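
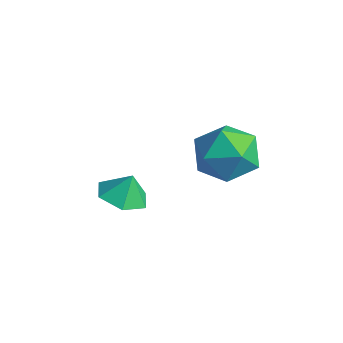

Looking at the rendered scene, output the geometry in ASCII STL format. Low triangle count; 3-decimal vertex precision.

solid 
facet normal -0.194 0.485 0.853
outer loop
vertex 3.872 4.27 3.081
vertex 2.685 4.025 2.95
vertex 3.404 3.248 3.556
endloop
endfacet
facet normal 0.457 0.194 0.868
outer loop
vertex 3.872 4.27 3.081
vertex 3.404 3.248 3.556
vertex 4.486 3.219 2.993
endloop
endfacet
facet normal 0.830 0.458 0.319
outer loop
vertex 3.872 4.27 3.081
vertex 4.486 3.219 2.993
vertex 4.435 3.977 2.039
endloop
endfacet
facet normal 0.409 0.912 -0.035
outer loop
vertex 3.872 4.27 3.081
vertex 4.435 3.977 2.039
vertex 3.322 4.475 2.012
endloop
endfacet
facet normal -0.224 0.929 0.294
outer loop
vertex 3.872 4.27 3.081
vertex 3.322 4.475 2.012
vertex 2.685 4.025 2.95
endloop
endfacet
facet normal 0.387 -0.509 0.769
outer loop
vertex 4.486 3.219 2.993
vertex 3.404 3.248 3.556
vertex 3.678 2.325 2.808
endloop
endfacet
facet normal -0.668 -0.038 0.744
outer loop
vertex 3.404 3.248 3.556
vertex 2.685 4.025 2.95
vertex 2.565 2.823 2.781
endloop
endfacet
facet normal -0.716 0.680 -0.160
outer loop
vertex 2.685 4.025 2.95
vertex 3.322 4.475 2.012
vertex 2.514 3.581 1.827
endloop
endfacet
facet normal 0.309 0.652 -0.692
outer loop
vertex 3.322 4.475 2.012
vertex 4.435 3.977 2.039
vertex 3.596 3.552 1.264
endloop
endfacet
facet normal 0.990 -0.082 -0.118
outer loop
vertex 4.435 3.977 2.039
vertex 4.486 3.219 2.993
vertex 4.315 2.775 1.87
endloop
endfacet
facet normal -0.409 -0.912 0.035
outer loop
vertex 3.128 2.53 1.739
vertex 3.678 2.325 2.808
vertex 2.565 2.823 2.781
endloop
endfacet
facet normal -0.830 -0.458 -0.319
outer loop
vertex 3.128 2.53 1.739
vertex 2.565 2.823 2.781
vertex 2.514 3.581 1.827
endloop
endfacet
facet normal -0.457 -0.194 -0.868
outer loop
vertex 3.128 2.53 1.739
vertex 2.514 3.581 1.827
vertex 3.596 3.552 1.264
endloop
endfacet
facet normal 0.194 -0.485 -0.853
outer loop
vertex 3.128 2.53 1.739
vertex 3.596 3.552 1.264
vertex 4.315 2.775 1.87
endloop
endfacet
facet normal 0.224 -0.929 -0.294
outer loop
vertex 3.128 2.53 1.739
vertex 4.315 2.775 1.87
vertex 3.678 2.325 2.808
endloop
endfacet
facet normal -0.309 -0.652 0.692
outer loop
vertex 2.565 2.823 2.781
vertex 3.678 2.325 2.808
vertex 3.404 3.248 3.556
endloop
endfacet
facet normal -0.990 0.082 0.118
outer loop
vertex 2.514 3.581 1.827
vertex 2.565 2.823 2.781
vertex 2.685 4.025 2.95
endloop
endfacet
facet normal -0.387 0.509 -0.769
outer loop
vertex 3.596 3.552 1.264
vertex 2.514 3.581 1.827
vertex 3.322 4.475 2.012
endloop
endfacet
facet normal 0.668 0.038 -0.744
outer loop
vertex 4.315 2.775 1.87
vertex 3.596 3.552 1.264
vertex 4.435 3.977 2.039
endloop
endfacet
facet normal 0.716 -0.680 0.160
outer loop
vertex 3.678 2.325 2.808
vertex 4.315 2.775 1.87
vertex 4.486 3.219 2.993
endloop
endfacet
facet normal -0.145 -0.326 -0.934
outer loop
vertex 0.752 2.201 -1.733
vertex -0.115 1.85 -1.476
vertex -0.038 2.759 -1.805
endloop
endfacet
facet normal 0.528 0.788 0.315
outer loop
vertex 0.752 2.201 -1.733
vertex -0.038 2.759 -1.805
vertex 0.035 2.19 -0.504
endloop
endfacet
facet normal -0.145 -0.326 -0.934
outer loop
vertex -0.038 2.759 -1.805
vertex -0.115 1.85 -1.476
vertex -0.905 2.409 -1.548
endloop
endfacet
facet normal -0.239 0.885 0.400
outer loop
vertex -0.038 2.759 -1.805
vertex -0.905 2.409 -1.548
vertex 0.035 2.19 -0.504
endloop
endfacet
facet normal -0.145 -0.326 -0.934
outer loop
vertex -0.905 2.409 -1.548
vertex -0.115 1.85 -1.476
vertex -0.983 1.5 -1.219
endloop
endfacet
facet normal -0.676 0.301 0.672
outer loop
vertex -0.905 2.409 -1.548
vertex -0.983 1.5 -1.219
vertex 0.035 2.19 -0.504
endloop
endfacet
facet normal -0.145 -0.327 -0.934
outer loop
vertex -0.983 1.5 -1.219
vertex -0.115 1.85 -1.476
vertex -0.193 0.941 -1.146
endloop
endfacet
facet normal -0.347 -0.378 0.858
outer loop
vertex -0.983 1.5 -1.219
vertex -0.193 0.941 -1.146
vertex 0.035 2.19 -0.504
endloop
endfacet
facet normal -0.145 -0.327 -0.934
outer loop
vertex -0.193 0.941 -1.146
vertex -0.115 1.85 -1.476
vertex 0.674 1.292 -1.403
endloop
endfacet
facet normal 0.421 -0.474 0.773
outer loop
vertex -0.193 0.941 -1.146
vertex 0.674 1.292 -1.403
vertex 0.035 2.19 -0.504
endloop
endfacet
facet normal -0.145 -0.327 -0.934
outer loop
vertex 0.674 1.292 -1.403
vertex -0.115 1.85 -1.476
vertex 0.752 2.201 -1.733
endloop
endfacet
facet normal 0.858 0.108 0.502
outer loop
vertex 0.674 1.292 -1.403
vertex 0.752 2.201 -1.733
vertex 0.035 2.19 -0.504
endloop
endfacet

endsolid


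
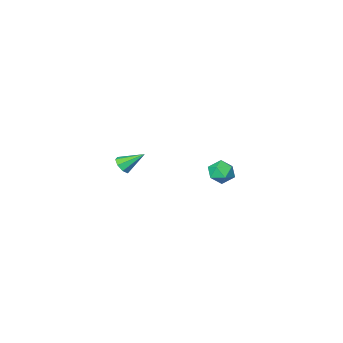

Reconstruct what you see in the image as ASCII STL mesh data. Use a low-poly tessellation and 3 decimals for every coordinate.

solid 
facet normal -0.282 0.949 0.141
outer loop
vertex -3.207 -3.028 -2.077
vertex -3.044 -3.092 -1.319
vertex -2.495 -2.855 -1.816
endloop
endfacet
facet normal -0.019 0.856 -0.516
outer loop
vertex -3.207 -3.028 -2.077
vertex -2.495 -2.855 -1.816
vertex -2.58 -3.256 -2.478
endloop
endfacet
facet normal -0.409 0.355 -0.841
outer loop
vertex -3.207 -3.028 -2.077
vertex -2.58 -3.256 -2.478
vertex -3.183 -3.74 -2.389
endloop
endfacet
facet normal -0.912 0.138 -0.385
outer loop
vertex -3.207 -3.028 -2.077
vertex -3.183 -3.74 -2.389
vertex -3.47 -3.639 -1.673
endloop
endfacet
facet normal -0.834 0.506 0.222
outer loop
vertex -3.207 -3.028 -2.077
vertex -3.47 -3.639 -1.673
vertex -3.044 -3.092 -1.319
endloop
endfacet
facet normal 0.649 0.611 -0.453
outer loop
vertex -2.58 -3.256 -2.478
vertex -2.495 -2.855 -1.816
vertex -2.03 -3.461 -1.967
endloop
endfacet
facet normal 0.223 0.761 0.610
outer loop
vertex -2.495 -2.855 -1.816
vertex -3.044 -3.092 -1.319
vertex -2.317 -3.36 -1.251
endloop
endfacet
facet normal -0.671 0.044 0.740
outer loop
vertex -3.044 -3.092 -1.319
vertex -3.47 -3.639 -1.673
vertex -2.92 -3.844 -1.162
endloop
endfacet
facet normal -0.798 -0.552 -0.242
outer loop
vertex -3.47 -3.639 -1.673
vertex -3.183 -3.74 -2.389
vertex -3.005 -4.245 -1.824
endloop
endfacet
facet normal 0.017 -0.202 -0.979
outer loop
vertex -3.183 -3.74 -2.389
vertex -2.58 -3.256 -2.478
vertex -2.456 -4.008 -2.321
endloop
endfacet
facet normal 0.912 -0.138 0.385
outer loop
vertex -2.293 -4.072 -1.563
vertex -2.03 -3.461 -1.967
vertex -2.317 -3.36 -1.251
endloop
endfacet
facet normal 0.409 -0.355 0.841
outer loop
vertex -2.293 -4.072 -1.563
vertex -2.317 -3.36 -1.251
vertex -2.92 -3.844 -1.162
endloop
endfacet
facet normal 0.019 -0.856 0.516
outer loop
vertex -2.293 -4.072 -1.563
vertex -2.92 -3.844 -1.162
vertex -3.005 -4.245 -1.824
endloop
endfacet
facet normal 0.282 -0.949 -0.141
outer loop
vertex -2.293 -4.072 -1.563
vertex -3.005 -4.245 -1.824
vertex -2.456 -4.008 -2.321
endloop
endfacet
facet normal 0.834 -0.506 -0.222
outer loop
vertex -2.293 -4.072 -1.563
vertex -2.456 -4.008 -2.321
vertex -2.03 -3.461 -1.967
endloop
endfacet
facet normal 0.798 0.552 0.242
outer loop
vertex -2.317 -3.36 -1.251
vertex -2.03 -3.461 -1.967
vertex -2.495 -2.855 -1.816
endloop
endfacet
facet normal -0.017 0.202 0.979
outer loop
vertex -2.92 -3.844 -1.162
vertex -2.317 -3.36 -1.251
vertex -3.044 -3.092 -1.319
endloop
endfacet
facet normal -0.649 -0.611 0.453
outer loop
vertex -3.005 -4.245 -1.824
vertex -2.92 -3.844 -1.162
vertex -3.47 -3.639 -1.673
endloop
endfacet
facet normal -0.223 -0.761 -0.610
outer loop
vertex -2.456 -4.008 -2.321
vertex -3.005 -4.245 -1.824
vertex -3.183 -3.74 -2.389
endloop
endfacet
facet normal 0.671 -0.044 -0.740
outer loop
vertex -2.03 -3.461 -1.967
vertex -2.456 -4.008 -2.321
vertex -2.58 -3.256 -2.478
endloop
endfacet
facet normal 0.625 -0.491 -0.606
outer loop
vertex 4.422 -1.132 1.638
vertex 4.143 -1.587 1.719
vertex 4.117 -1.181 1.363
endloop
endfacet
facet normal 0.012 0.982 -0.188
outer loop
vertex 4.422 -1.132 1.638
vertex 4.117 -1.181 1.363
vertex 3.337 -0.953 2.501
endloop
endfacet
facet normal 0.625 -0.492 -0.606
outer loop
vertex 4.117 -1.181 1.363
vertex 4.143 -1.587 1.719
vertex 3.827 -1.468 1.297
endloop
endfacet
facet normal -0.545 0.667 -0.507
outer loop
vertex 4.117 -1.181 1.363
vertex 3.827 -1.468 1.297
vertex 3.337 -0.953 2.501
endloop
endfacet
facet normal 0.624 -0.492 -0.606
outer loop
vertex 3.827 -1.468 1.297
vertex 4.143 -1.587 1.719
vertex 3.722 -1.824 1.478
endloop
endfacet
facet normal -0.914 0.066 -0.400
outer loop
vertex 3.827 -1.468 1.297
vertex 3.722 -1.824 1.478
vertex 3.337 -0.953 2.501
endloop
endfacet
facet normal 0.624 -0.490 -0.609
outer loop
vertex 3.722 -1.824 1.478
vertex 4.143 -1.587 1.719
vertex 3.864 -2.042 1.799
endloop
endfacet
facet normal -0.880 -0.471 0.070
outer loop
vertex 3.722 -1.824 1.478
vertex 3.864 -2.042 1.799
vertex 3.337 -0.953 2.501
endloop
endfacet
facet normal 0.626 -0.490 -0.607
outer loop
vertex 3.864 -2.042 1.799
vertex 4.143 -1.587 1.719
vertex 4.169 -1.993 2.074
endloop
endfacet
facet normal -0.463 -0.628 0.626
outer loop
vertex 3.864 -2.042 1.799
vertex 4.169 -1.993 2.074
vertex 3.337 -0.953 2.501
endloop
endfacet
facet normal 0.624 -0.491 -0.607
outer loop
vertex 4.169 -1.993 2.074
vertex 4.143 -1.587 1.719
vertex 4.459 -1.706 2.14
endloop
endfacet
facet normal 0.094 -0.313 0.945
outer loop
vertex 4.169 -1.993 2.074
vertex 4.459 -1.706 2.14
vertex 3.337 -0.953 2.501
endloop
endfacet
facet normal 0.625 -0.490 -0.608
outer loop
vertex 4.459 -1.706 2.14
vertex 4.143 -1.587 1.719
vertex 4.564 -1.349 1.96
endloop
endfacet
facet normal 0.462 0.287 0.839
outer loop
vertex 4.459 -1.706 2.14
vertex 4.564 -1.349 1.96
vertex 3.337 -0.953 2.501
endloop
endfacet
facet normal 0.625 -0.491 -0.607
outer loop
vertex 4.564 -1.349 1.96
vertex 4.143 -1.587 1.719
vertex 4.422 -1.132 1.638
endloop
endfacet
facet normal 0.428 0.826 0.367
outer loop
vertex 4.564 -1.349 1.96
vertex 4.422 -1.132 1.638
vertex 3.337 -0.953 2.501
endloop
endfacet

endsolid


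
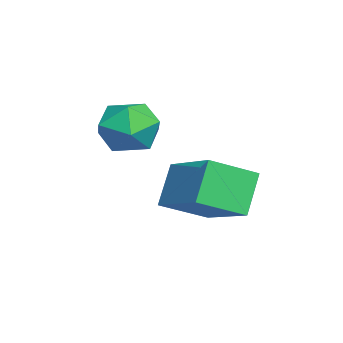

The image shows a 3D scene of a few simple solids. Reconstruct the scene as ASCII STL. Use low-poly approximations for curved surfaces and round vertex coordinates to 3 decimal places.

solid 
facet normal -0.531 0.195 0.825
outer loop
vertex 2.146 -0.228 3.02
vertex 1.758 0.721 2.546
vertex 0.914 -1.033 2.417
endloop
endfacet
facet normal 0.344 -0.840 0.419
outer loop
vertex 1.482 -1.241 1.534
vertex 2.146 -0.228 3.02
vertex 0.914 -1.033 2.417
endloop
endfacet
facet normal -0.531 0.195 0.825
outer loop
vertex 0.914 -1.033 2.417
vertex 1.758 0.721 2.546
vertex 0.526 -0.083 1.943
endloop
endfacet
facet normal -0.775 -0.506 -0.379
outer loop
vertex 0.526 -0.083 1.943
vertex 1.482 -1.241 1.534
vertex 0.914 -1.033 2.417
endloop
endfacet
facet normal 0.775 0.506 0.379
outer loop
vertex 2.146 -0.228 3.02
vertex 2.326 0.513 1.663
vertex 1.758 0.721 2.546
endloop
endfacet
facet normal 0.343 -0.840 0.420
outer loop
vertex 2.714 -0.437 2.137
vertex 2.146 -0.228 3.02
vertex 1.482 -1.241 1.534
endloop
endfacet
facet normal 0.775 0.506 0.379
outer loop
vertex 2.714 -0.437 2.137
vertex 2.326 0.513 1.663
vertex 2.146 -0.228 3.02
endloop
endfacet
facet normal -0.343 0.841 -0.419
outer loop
vertex 1.758 0.721 2.546
vertex 2.326 0.513 1.663
vertex 0.526 -0.083 1.943
endloop
endfacet
facet normal -0.775 -0.506 -0.379
outer loop
vertex 1.094 -0.292 1.06
vertex 1.482 -1.241 1.534
vertex 0.526 -0.083 1.943
endloop
endfacet
facet normal -0.343 0.840 -0.420
outer loop
vertex 0.526 -0.083 1.943
vertex 2.326 0.513 1.663
vertex 1.094 -0.292 1.06
endloop
endfacet
facet normal 0.531 -0.195 -0.825
outer loop
vertex 1.094 -0.292 1.06
vertex 2.714 -0.437 2.137
vertex 1.482 -1.241 1.534
endloop
endfacet
facet normal 0.531 -0.195 -0.825
outer loop
vertex 2.326 0.513 1.663
vertex 2.714 -0.437 2.137
vertex 1.094 -0.292 1.06
endloop
endfacet
facet normal 0.060 0.555 0.830
outer loop
vertex 0.641 -1.266 3.471
vertex 0.035 -1.608 3.743
vertex 0.714 -1.886 3.88
endloop
endfacet
facet normal 0.706 0.446 0.550
outer loop
vertex 0.641 -1.266 3.471
vertex 0.714 -1.886 3.88
vertex 1.131 -1.792 3.268
endloop
endfacet
facet normal 0.703 0.701 -0.119
outer loop
vertex 0.641 -1.266 3.471
vertex 1.131 -1.792 3.268
vertex 0.709 -1.456 2.752
endloop
endfacet
facet normal 0.054 0.967 -0.250
outer loop
vertex 0.641 -1.266 3.471
vertex 0.709 -1.456 2.752
vertex 0.032 -1.342 3.045
endloop
endfacet
facet normal -0.344 0.877 0.336
outer loop
vertex 0.641 -1.266 3.471
vertex 0.032 -1.342 3.045
vertex 0.035 -1.608 3.743
endloop
endfacet
facet normal 0.816 -0.257 0.517
outer loop
vertex 1.131 -1.792 3.268
vertex 0.714 -1.886 3.88
vertex 0.828 -2.458 3.415
endloop
endfacet
facet normal -0.229 -0.082 0.970
outer loop
vertex 0.714 -1.886 3.88
vertex 0.035 -1.608 3.743
vertex 0.151 -2.344 3.708
endloop
endfacet
facet normal -0.882 0.439 0.171
outer loop
vertex 0.035 -1.608 3.743
vertex 0.032 -1.342 3.045
vertex -0.271 -2.008 3.192
endloop
endfacet
facet normal -0.238 0.584 -0.776
outer loop
vertex 0.032 -1.342 3.045
vertex 0.709 -1.456 2.752
vertex 0.146 -1.914 2.58
endloop
endfacet
facet normal 0.812 0.155 -0.563
outer loop
vertex 0.709 -1.456 2.752
vertex 1.131 -1.792 3.268
vertex 0.825 -2.192 2.717
endloop
endfacet
facet normal -0.054 -0.967 0.250
outer loop
vertex 0.219 -2.534 2.989
vertex 0.828 -2.458 3.415
vertex 0.151 -2.344 3.708
endloop
endfacet
facet normal -0.703 -0.701 0.119
outer loop
vertex 0.219 -2.534 2.989
vertex 0.151 -2.344 3.708
vertex -0.271 -2.008 3.192
endloop
endfacet
facet normal -0.706 -0.446 -0.550
outer loop
vertex 0.219 -2.534 2.989
vertex -0.271 -2.008 3.192
vertex 0.146 -1.914 2.58
endloop
endfacet
facet normal -0.060 -0.555 -0.830
outer loop
vertex 0.219 -2.534 2.989
vertex 0.146 -1.914 2.58
vertex 0.825 -2.192 2.717
endloop
endfacet
facet normal 0.344 -0.877 -0.336
outer loop
vertex 0.219 -2.534 2.989
vertex 0.825 -2.192 2.717
vertex 0.828 -2.458 3.415
endloop
endfacet
facet normal 0.238 -0.584 0.776
outer loop
vertex 0.151 -2.344 3.708
vertex 0.828 -2.458 3.415
vertex 0.714 -1.886 3.88
endloop
endfacet
facet normal -0.812 -0.155 0.563
outer loop
vertex -0.271 -2.008 3.192
vertex 0.151 -2.344 3.708
vertex 0.035 -1.608 3.743
endloop
endfacet
facet normal -0.816 0.257 -0.517
outer loop
vertex 0.146 -1.914 2.58
vertex -0.271 -2.008 3.192
vertex 0.032 -1.342 3.045
endloop
endfacet
facet normal 0.229 0.082 -0.970
outer loop
vertex 0.825 -2.192 2.717
vertex 0.146 -1.914 2.58
vertex 0.709 -1.456 2.752
endloop
endfacet
facet normal 0.882 -0.439 -0.171
outer loop
vertex 0.828 -2.458 3.415
vertex 0.825 -2.192 2.717
vertex 1.131 -1.792 3.268
endloop
endfacet

endsolid


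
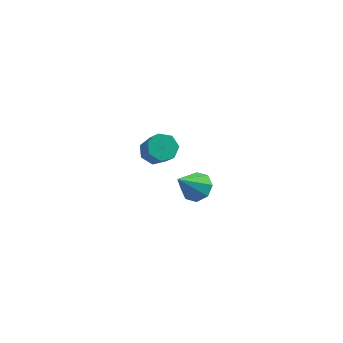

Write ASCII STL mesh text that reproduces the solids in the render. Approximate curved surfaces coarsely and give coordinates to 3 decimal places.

solid 
facet normal 0.374 0.548 -0.748
outer loop
vertex -0.933 1.248 -1.345
vertex -1.264 0.879 -1.781
vertex -1.394 1.43 -1.442
endloop
endfacet
facet normal 0.003 0.477 0.879
outer loop
vertex -0.933 1.248 -1.345
vertex -1.394 1.43 -1.442
vertex -1.796 0.101 -0.719
endloop
endfacet
facet normal 0.375 0.548 -0.747
outer loop
vertex -1.394 1.43 -1.442
vertex -1.264 0.879 -1.781
vertex -1.779 1.29 -1.738
endloop
endfacet
facet normal -0.633 0.509 0.583
outer loop
vertex -1.394 1.43 -1.442
vertex -1.779 1.29 -1.738
vertex -1.796 0.101 -0.719
endloop
endfacet
facet normal 0.375 0.548 -0.748
outer loop
vertex -1.779 1.29 -1.738
vertex -1.264 0.879 -1.781
vertex -1.862 0.909 -2.059
endloop
endfacet
facet normal -0.986 0.115 0.118
outer loop
vertex -1.779 1.29 -1.738
vertex -1.862 0.909 -2.059
vertex -1.796 0.101 -0.719
endloop
endfacet
facet normal 0.375 0.547 -0.748
outer loop
vertex -1.862 0.909 -2.059
vertex -1.264 0.879 -1.781
vertex -1.595 0.51 -2.217
endloop
endfacet
facet normal -0.848 -0.471 -0.242
outer loop
vertex -1.862 0.909 -2.059
vertex -1.595 0.51 -2.217
vertex -1.796 0.101 -0.719
endloop
endfacet
facet normal 0.374 0.548 -0.748
outer loop
vertex -1.595 0.51 -2.217
vertex -1.264 0.879 -1.781
vertex -1.134 0.328 -2.12
endloop
endfacet
facet normal -0.298 -0.910 -0.288
outer loop
vertex -1.595 0.51 -2.217
vertex -1.134 0.328 -2.12
vertex -1.796 0.101 -0.719
endloop
endfacet
facet normal 0.374 0.548 -0.748
outer loop
vertex -1.134 0.328 -2.12
vertex -1.264 0.879 -1.781
vertex -0.749 0.469 -1.824
endloop
endfacet
facet normal 0.339 -0.941 0.008
outer loop
vertex -1.134 0.328 -2.12
vertex -0.749 0.469 -1.824
vertex -1.796 0.101 -0.719
endloop
endfacet
facet normal 0.374 0.548 -0.748
outer loop
vertex -0.749 0.469 -1.824
vertex -1.264 0.879 -1.781
vertex -0.666 0.85 -1.503
endloop
endfacet
facet normal 0.691 -0.548 0.472
outer loop
vertex -0.749 0.469 -1.824
vertex -0.666 0.85 -1.503
vertex -1.796 0.101 -0.719
endloop
endfacet
facet normal 0.374 0.548 -0.748
outer loop
vertex -0.666 0.85 -1.503
vertex -1.264 0.879 -1.781
vertex -0.933 1.248 -1.345
endloop
endfacet
facet normal 0.552 0.039 0.833
outer loop
vertex -0.666 0.85 -1.503
vertex -0.933 1.248 -1.345
vertex -1.796 0.101 -0.719
endloop
endfacet
facet normal -0.409 0.527 -0.745
outer loop
vertex -1.629 -1.499 2.427
vertex -2.127 -1.761 2.515
vertex -1.932 -1.279 2.749
endloop
endfacet
facet normal 0.675 0.724 0.141
outer loop
vertex -1.629 -1.499 2.427
vertex -1.932 -1.279 2.749
vertex -1.195 -2.057 3.216
endloop
endfacet
facet normal 0.675 0.724 0.142
outer loop
vertex -1.195 -2.057 3.216
vertex -1.932 -1.279 2.749
vertex -1.498 -1.838 3.539
endloop
endfacet
facet normal 0.411 -0.528 0.743
outer loop
vertex -1.195 -2.057 3.216
vertex -1.498 -1.838 3.539
vertex -1.693 -2.319 3.305
endloop
endfacet
facet normal -0.410 0.527 -0.744
outer loop
vertex -1.932 -1.279 2.749
vertex -2.127 -1.761 2.515
vertex -2.383 -1.422 2.896
endloop
endfacet
facet normal -0.059 0.799 0.598
outer loop
vertex -1.932 -1.279 2.749
vertex -2.383 -1.422 2.896
vertex -1.498 -1.838 3.539
endloop
endfacet
facet normal -0.059 0.799 0.599
outer loop
vertex -1.498 -1.838 3.539
vertex -2.383 -1.422 2.896
vertex -1.949 -1.981 3.685
endloop
endfacet
facet normal 0.408 -0.528 0.745
outer loop
vertex -1.498 -1.838 3.539
vertex -1.949 -1.981 3.685
vertex -1.693 -2.319 3.305
endloop
endfacet
facet normal -0.410 0.527 -0.744
outer loop
vertex -2.383 -1.422 2.896
vertex -2.127 -1.761 2.515
vertex -2.64 -1.82 2.756
endloop
endfacet
facet normal -0.749 0.271 0.604
outer loop
vertex -2.383 -1.422 2.896
vertex -2.64 -1.82 2.756
vertex -1.949 -1.981 3.685
endloop
endfacet
facet normal -0.749 0.271 0.604
outer loop
vertex -1.949 -1.981 3.685
vertex -2.64 -1.82 2.756
vertex -2.206 -2.379 3.545
endloop
endfacet
facet normal 0.410 -0.527 0.745
outer loop
vertex -1.949 -1.981 3.685
vertex -2.206 -2.379 3.545
vertex -1.693 -2.319 3.305
endloop
endfacet
facet normal -0.410 0.528 -0.744
outer loop
vertex -2.64 -1.82 2.756
vertex -2.127 -1.761 2.515
vertex -2.512 -2.173 2.435
endloop
endfacet
facet normal -0.875 -0.459 0.156
outer loop
vertex -2.64 -1.82 2.756
vertex -2.512 -2.173 2.435
vertex -2.206 -2.379 3.545
endloop
endfacet
facet normal -0.875 -0.459 0.156
outer loop
vertex -2.206 -2.379 3.545
vertex -2.512 -2.173 2.435
vertex -2.078 -2.732 3.224
endloop
endfacet
facet normal 0.410 -0.528 0.744
outer loop
vertex -2.206 -2.379 3.545
vertex -2.078 -2.732 3.224
vertex -1.693 -2.319 3.305
endloop
endfacet
facet normal -0.410 0.527 -0.744
outer loop
vertex -2.512 -2.173 2.435
vertex -2.127 -1.761 2.515
vertex -2.093 -2.216 2.174
endloop
endfacet
facet normal -0.342 -0.845 -0.410
outer loop
vertex -2.512 -2.173 2.435
vertex -2.093 -2.216 2.174
vertex -2.078 -2.732 3.224
endloop
endfacet
facet normal -0.342 -0.845 -0.411
outer loop
vertex -2.078 -2.732 3.224
vertex -2.093 -2.216 2.174
vertex -1.659 -2.775 2.964
endloop
endfacet
facet normal 0.408 -0.527 0.745
outer loop
vertex -2.078 -2.732 3.224
vertex -1.659 -2.775 2.964
vertex -1.693 -2.319 3.305
endloop
endfacet
facet normal -0.408 0.528 -0.745
outer loop
vertex -2.093 -2.216 2.174
vertex -2.127 -1.761 2.515
vertex -1.7 -1.916 2.171
endloop
endfacet
facet normal 0.449 -0.595 -0.667
outer loop
vertex -2.093 -2.216 2.174
vertex -1.7 -1.916 2.171
vertex -1.659 -2.775 2.964
endloop
endfacet
facet normal 0.447 -0.595 -0.668
outer loop
vertex -1.659 -2.775 2.964
vertex -1.7 -1.916 2.171
vertex -1.266 -2.475 2.96
endloop
endfacet
facet normal 0.410 -0.527 0.745
outer loop
vertex -1.659 -2.775 2.964
vertex -1.266 -2.475 2.96
vertex -1.693 -2.319 3.305
endloop
endfacet
facet normal -0.409 0.527 -0.745
outer loop
vertex -1.7 -1.916 2.171
vertex -2.127 -1.761 2.515
vertex -1.629 -1.499 2.427
endloop
endfacet
facet normal 0.901 0.105 -0.421
outer loop
vertex -1.7 -1.916 2.171
vertex -1.629 -1.499 2.427
vertex -1.266 -2.475 2.96
endloop
endfacet
facet normal 0.901 0.105 -0.421
outer loop
vertex -1.266 -2.475 2.96
vertex -1.629 -1.499 2.427
vertex -1.195 -2.057 3.216
endloop
endfacet
facet normal 0.410 -0.526 0.745
outer loop
vertex -1.266 -2.475 2.96
vertex -1.195 -2.057 3.216
vertex -1.693 -2.319 3.305
endloop
endfacet

endsolid


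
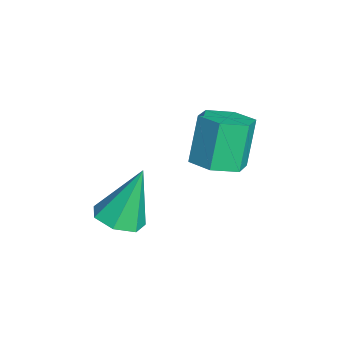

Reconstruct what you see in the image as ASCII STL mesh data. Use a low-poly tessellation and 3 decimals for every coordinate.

solid 
facet normal 0.353 -0.186 -0.917
outer loop
vertex -1.204 0.498 2.59
vertex -1.932 0.778 2.253
vertex -1.291 1.32 2.39
endloop
endfacet
facet normal 0.930 0.177 0.322
outer loop
vertex -1.204 0.498 2.59
vertex -1.291 1.32 2.39
vertex -1.779 0.802 4.085
endloop
endfacet
facet normal 0.930 0.179 0.322
outer loop
vertex -1.779 0.802 4.085
vertex -1.291 1.32 2.39
vertex -1.867 1.623 3.884
endloop
endfacet
facet normal -0.353 0.187 0.917
outer loop
vertex -1.779 0.802 4.085
vertex -1.867 1.623 3.884
vertex -2.508 1.082 3.747
endloop
endfacet
facet normal 0.353 -0.186 -0.917
outer loop
vertex -1.291 1.32 2.39
vertex -1.932 0.778 2.253
vertex -2.02 1.6 2.052
endloop
endfacet
facet normal 0.376 0.926 -0.043
outer loop
vertex -1.291 1.32 2.39
vertex -2.02 1.6 2.052
vertex -1.867 1.623 3.884
endloop
endfacet
facet normal 0.376 0.926 -0.043
outer loop
vertex -1.867 1.623 3.884
vertex -2.02 1.6 2.052
vertex -2.595 1.903 3.547
endloop
endfacet
facet normal -0.353 0.186 0.917
outer loop
vertex -1.867 1.623 3.884
vertex -2.595 1.903 3.547
vertex -2.508 1.082 3.747
endloop
endfacet
facet normal 0.353 -0.186 -0.917
outer loop
vertex -2.02 1.6 2.052
vertex -1.932 0.778 2.253
vertex -2.661 1.058 1.915
endloop
endfacet
facet normal -0.554 0.748 -0.365
outer loop
vertex -2.02 1.6 2.052
vertex -2.661 1.058 1.915
vertex -2.595 1.903 3.547
endloop
endfacet
facet normal -0.554 0.748 -0.365
outer loop
vertex -2.595 1.903 3.547
vertex -2.661 1.058 1.915
vertex -3.236 1.362 3.41
endloop
endfacet
facet normal -0.353 0.186 0.917
outer loop
vertex -2.595 1.903 3.547
vertex -3.236 1.362 3.41
vertex -2.508 1.082 3.747
endloop
endfacet
facet normal 0.353 -0.187 -0.917
outer loop
vertex -2.661 1.058 1.915
vertex -1.932 0.778 2.253
vertex -2.573 0.237 2.116
endloop
endfacet
facet normal -0.930 -0.178 -0.321
outer loop
vertex -2.661 1.058 1.915
vertex -2.573 0.237 2.116
vertex -3.236 1.362 3.41
endloop
endfacet
facet normal -0.930 -0.177 -0.323
outer loop
vertex -3.236 1.362 3.41
vertex -2.573 0.237 2.116
vertex -3.149 0.54 3.61
endloop
endfacet
facet normal -0.353 0.186 0.917
outer loop
vertex -3.236 1.362 3.41
vertex -3.149 0.54 3.61
vertex -2.508 1.082 3.747
endloop
endfacet
facet normal 0.353 -0.186 -0.917
outer loop
vertex -2.573 0.237 2.116
vertex -1.932 0.778 2.253
vertex -1.845 -0.043 2.453
endloop
endfacet
facet normal -0.376 -0.926 0.043
outer loop
vertex -2.573 0.237 2.116
vertex -1.845 -0.043 2.453
vertex -3.149 0.54 3.61
endloop
endfacet
facet normal -0.376 -0.926 0.043
outer loop
vertex -3.149 0.54 3.61
vertex -1.845 -0.043 2.453
vertex -2.42 0.26 3.948
endloop
endfacet
facet normal -0.353 0.186 0.917
outer loop
vertex -3.149 0.54 3.61
vertex -2.42 0.26 3.948
vertex -2.508 1.082 3.747
endloop
endfacet
facet normal 0.353 -0.186 -0.917
outer loop
vertex -1.845 -0.043 2.453
vertex -1.932 0.778 2.253
vertex -1.204 0.498 2.59
endloop
endfacet
facet normal 0.554 -0.749 0.365
outer loop
vertex -1.845 -0.043 2.453
vertex -1.204 0.498 2.59
vertex -2.42 0.26 3.948
endloop
endfacet
facet normal 0.554 -0.748 0.365
outer loop
vertex -2.42 0.26 3.948
vertex -1.204 0.498 2.59
vertex -1.779 0.802 4.085
endloop
endfacet
facet normal -0.353 0.186 0.917
outer loop
vertex -2.42 0.26 3.948
vertex -1.779 0.802 4.085
vertex -2.508 1.082 3.747
endloop
endfacet
facet normal 0.147 -0.366 -0.919
outer loop
vertex 0.069 -2.215 1.317
vertex -0.678 -2.041 1.128
vertex -0.033 -1.591 1.052
endloop
endfacet
facet normal 0.865 0.309 0.395
outer loop
vertex 0.069 -2.215 1.317
vertex -0.033 -1.591 1.052
vertex -0.962 -1.339 2.892
endloop
endfacet
facet normal 0.147 -0.366 -0.919
outer loop
vertex -0.033 -1.591 1.052
vertex -0.678 -2.041 1.128
vertex -0.621 -1.306 0.844
endloop
endfacet
facet normal 0.411 0.908 0.083
outer loop
vertex -0.033 -1.591 1.052
vertex -0.621 -1.306 0.844
vertex -0.962 -1.339 2.892
endloop
endfacet
facet normal 0.147 -0.366 -0.919
outer loop
vertex -0.621 -1.306 0.844
vertex -0.678 -2.041 1.128
vertex -1.252 -1.575 0.85
endloop
endfacet
facet normal -0.392 0.919 -0.050
outer loop
vertex -0.621 -1.306 0.844
vertex -1.252 -1.575 0.85
vertex -0.962 -1.339 2.892
endloop
endfacet
facet normal 0.148 -0.366 -0.919
outer loop
vertex -1.252 -1.575 0.85
vertex -0.678 -2.041 1.128
vertex -1.45 -2.195 1.065
endloop
endfacet
facet normal -0.938 0.333 0.095
outer loop
vertex -1.252 -1.575 0.85
vertex -1.45 -2.195 1.065
vertex -0.962 -1.339 2.892
endloop
endfacet
facet normal 0.148 -0.365 -0.919
outer loop
vertex -1.45 -2.195 1.065
vertex -0.678 -2.041 1.128
vertex -1.067 -2.699 1.327
endloop
endfacet
facet normal -0.816 -0.408 0.409
outer loop
vertex -1.45 -2.195 1.065
vertex -1.067 -2.699 1.327
vertex -0.962 -1.339 2.892
endloop
endfacet
facet normal 0.149 -0.366 -0.919
outer loop
vertex -1.067 -2.699 1.327
vertex -0.678 -2.041 1.128
vertex -0.391 -2.708 1.44
endloop
endfacet
facet normal -0.120 -0.745 0.656
outer loop
vertex -1.067 -2.699 1.327
vertex -0.391 -2.708 1.44
vertex -0.962 -1.339 2.892
endloop
endfacet
facet normal 0.147 -0.366 -0.919
outer loop
vertex -0.391 -2.708 1.44
vertex -0.678 -2.041 1.128
vertex 0.069 -2.215 1.317
endloop
endfacet
facet normal 0.630 -0.426 0.649
outer loop
vertex -0.391 -2.708 1.44
vertex 0.069 -2.215 1.317
vertex -0.962 -1.339 2.892
endloop
endfacet

endsolid


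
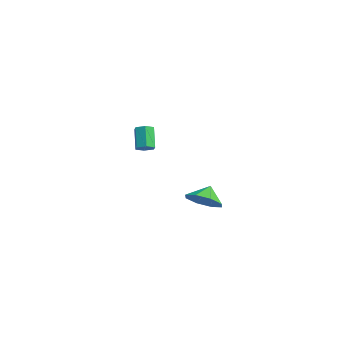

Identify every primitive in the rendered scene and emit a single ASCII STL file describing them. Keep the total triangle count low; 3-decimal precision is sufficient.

solid 
facet normal 0.530 -0.133 -0.838
outer loop
vertex -2.246 -2.213 1.053
vertex -2.59 -2.67 0.908
vertex -2.733 -2.126 0.731
endloop
endfacet
facet normal 0.196 0.980 -0.032
outer loop
vertex -2.246 -2.213 1.053
vertex -2.733 -2.126 0.731
vertex -3.047 -2.012 2.317
endloop
endfacet
facet normal 0.194 0.980 -0.032
outer loop
vertex -3.047 -2.012 2.317
vertex -2.733 -2.126 0.731
vertex -3.534 -1.926 1.995
endloop
endfacet
facet normal -0.530 0.132 0.837
outer loop
vertex -3.047 -2.012 2.317
vertex -3.534 -1.926 1.995
vertex -3.39 -2.47 2.172
endloop
endfacet
facet normal 0.531 -0.133 -0.837
outer loop
vertex -2.733 -2.126 0.731
vertex -2.59 -2.67 0.908
vertex -3.076 -2.584 0.586
endloop
endfacet
facet normal -0.617 0.617 -0.489
outer loop
vertex -2.733 -2.126 0.731
vertex -3.076 -2.584 0.586
vertex -3.534 -1.926 1.995
endloop
endfacet
facet normal -0.616 0.618 -0.489
outer loop
vertex -3.534 -1.926 1.995
vertex -3.076 -2.584 0.586
vertex -3.877 -2.383 1.85
endloop
endfacet
facet normal -0.530 0.132 0.838
outer loop
vertex -3.534 -1.926 1.995
vertex -3.877 -2.383 1.85
vertex -3.39 -2.47 2.172
endloop
endfacet
facet normal 0.531 -0.133 -0.837
outer loop
vertex -3.076 -2.584 0.586
vertex -2.59 -2.67 0.908
vertex -2.933 -3.128 0.763
endloop
endfacet
facet normal -0.812 -0.362 -0.457
outer loop
vertex -3.076 -2.584 0.586
vertex -2.933 -3.128 0.763
vertex -3.877 -2.383 1.85
endloop
endfacet
facet normal -0.812 -0.362 -0.457
outer loop
vertex -3.877 -2.383 1.85
vertex -2.933 -3.128 0.763
vertex -3.734 -2.927 2.027
endloop
endfacet
facet normal -0.530 0.133 0.838
outer loop
vertex -3.877 -2.383 1.85
vertex -3.734 -2.927 2.027
vertex -3.39 -2.47 2.172
endloop
endfacet
facet normal 0.530 -0.132 -0.837
outer loop
vertex -2.933 -3.128 0.763
vertex -2.59 -2.67 0.908
vertex -2.446 -3.214 1.085
endloop
endfacet
facet normal -0.195 -0.980 0.033
outer loop
vertex -2.933 -3.128 0.763
vertex -2.446 -3.214 1.085
vertex -3.734 -2.927 2.027
endloop
endfacet
facet normal -0.196 -0.980 0.031
outer loop
vertex -3.734 -2.927 2.027
vertex -2.446 -3.214 1.085
vertex -3.247 -3.014 2.349
endloop
endfacet
facet normal -0.530 0.133 0.838
outer loop
vertex -3.734 -2.927 2.027
vertex -3.247 -3.014 2.349
vertex -3.39 -2.47 2.172
endloop
endfacet
facet normal 0.530 -0.132 -0.838
outer loop
vertex -2.446 -3.214 1.085
vertex -2.59 -2.67 0.908
vertex -2.103 -2.757 1.23
endloop
endfacet
facet normal 0.616 -0.618 0.488
outer loop
vertex -2.446 -3.214 1.085
vertex -2.103 -2.757 1.23
vertex -3.247 -3.014 2.349
endloop
endfacet
facet normal 0.617 -0.617 0.489
outer loop
vertex -3.247 -3.014 2.349
vertex -2.103 -2.757 1.23
vertex -2.904 -2.556 2.494
endloop
endfacet
facet normal -0.531 0.133 0.837
outer loop
vertex -3.247 -3.014 2.349
vertex -2.904 -2.556 2.494
vertex -3.39 -2.47 2.172
endloop
endfacet
facet normal 0.530 -0.133 -0.838
outer loop
vertex -2.103 -2.757 1.23
vertex -2.59 -2.67 0.908
vertex -2.246 -2.213 1.053
endloop
endfacet
facet normal 0.812 0.362 0.457
outer loop
vertex -2.103 -2.757 1.23
vertex -2.246 -2.213 1.053
vertex -2.904 -2.556 2.494
endloop
endfacet
facet normal 0.812 0.362 0.457
outer loop
vertex -2.904 -2.556 2.494
vertex -2.246 -2.213 1.053
vertex -3.047 -2.012 2.317
endloop
endfacet
facet normal -0.531 0.133 0.837
outer loop
vertex -2.904 -2.556 2.494
vertex -3.047 -2.012 2.317
vertex -3.39 -2.47 2.172
endloop
endfacet
facet normal 0.416 -0.493 -0.764
outer loop
vertex 5.141 -1.647 -0.282
vertex 4.183 -1.686 -0.778
vertex 5.012 -0.995 -0.773
endloop
endfacet
facet normal 0.393 0.602 0.696
outer loop
vertex 5.141 -1.647 -0.282
vertex 5.012 -0.995 -0.773
vertex 3.717 -1.134 0.078
endloop
endfacet
facet normal 0.416 -0.493 -0.764
outer loop
vertex 5.012 -0.995 -0.773
vertex 4.183 -1.686 -0.778
vertex 4.397 -0.748 -1.267
endloop
endfacet
facet normal 0.114 0.938 0.327
outer loop
vertex 5.012 -0.995 -0.773
vertex 4.397 -0.748 -1.267
vertex 3.717 -1.134 0.078
endloop
endfacet
facet normal 0.415 -0.493 -0.764
outer loop
vertex 4.397 -0.748 -1.267
vertex 4.183 -1.686 -0.778
vertex 3.657 -1.05 -1.474
endloop
endfacet
facet normal -0.393 0.917 0.065
outer loop
vertex 4.397 -0.748 -1.267
vertex 3.657 -1.05 -1.474
vertex 3.717 -1.134 0.078
endloop
endfacet
facet normal 0.416 -0.493 -0.764
outer loop
vertex 3.657 -1.05 -1.474
vertex 4.183 -1.686 -0.778
vertex 3.224 -1.726 -1.274
endloop
endfacet
facet normal -0.832 0.551 0.062
outer loop
vertex 3.657 -1.05 -1.474
vertex 3.224 -1.726 -1.274
vertex 3.717 -1.134 0.078
endloop
endfacet
facet normal 0.416 -0.493 -0.764
outer loop
vertex 3.224 -1.726 -1.274
vertex 4.183 -1.686 -0.778
vertex 3.353 -2.378 -0.783
endloop
endfacet
facet normal -0.946 0.055 0.321
outer loop
vertex 3.224 -1.726 -1.274
vertex 3.353 -2.378 -0.783
vertex 3.717 -1.134 0.078
endloop
endfacet
facet normal 0.416 -0.493 -0.764
outer loop
vertex 3.353 -2.378 -0.783
vertex 4.183 -1.686 -0.778
vertex 3.968 -2.625 -0.289
endloop
endfacet
facet normal -0.667 -0.282 0.690
outer loop
vertex 3.353 -2.378 -0.783
vertex 3.968 -2.625 -0.289
vertex 3.717 -1.134 0.078
endloop
endfacet
facet normal 0.416 -0.493 -0.764
outer loop
vertex 3.968 -2.625 -0.289
vertex 4.183 -1.686 -0.778
vertex 4.709 -2.322 -0.081
endloop
endfacet
facet normal -0.160 -0.261 0.952
outer loop
vertex 3.968 -2.625 -0.289
vertex 4.709 -2.322 -0.081
vertex 3.717 -1.134 0.078
endloop
endfacet
facet normal 0.416 -0.494 -0.764
outer loop
vertex 4.709 -2.322 -0.081
vertex 4.183 -1.686 -0.778
vertex 5.141 -1.647 -0.282
endloop
endfacet
facet normal 0.279 0.105 0.954
outer loop
vertex 4.709 -2.322 -0.081
vertex 5.141 -1.647 -0.282
vertex 3.717 -1.134 0.078
endloop
endfacet

endsolid


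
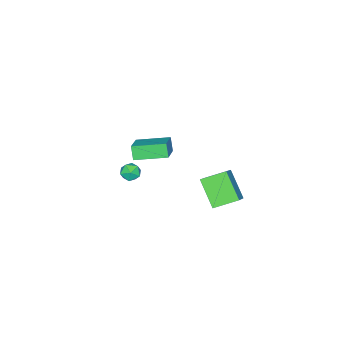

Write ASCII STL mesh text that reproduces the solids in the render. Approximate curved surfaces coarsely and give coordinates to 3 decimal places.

solid 
facet normal -0.800 -0.410 -0.438
outer loop
vertex 2.379 -2.547 3.685
vertex 1.426 -1.03 4.004
vertex 2.634 -2.226 2.918
endloop
endfacet
facet normal 0.523 -0.834 -0.175
outer loop
vertex 3.874 -1.59 3.596
vertex 2.379 -2.547 3.685
vertex 2.634 -2.226 2.918
endloop
endfacet
facet normal -0.800 -0.410 -0.438
outer loop
vertex 2.634 -2.226 2.918
vertex 1.426 -1.03 4.004
vertex 1.681 -0.709 3.237
endloop
endfacet
facet normal 0.293 0.369 -0.882
outer loop
vertex 1.681 -0.709 3.237
vertex 3.874 -1.59 3.596
vertex 2.634 -2.226 2.918
endloop
endfacet
facet normal -0.293 -0.369 0.882
outer loop
vertex 2.379 -2.547 3.685
vertex 2.666 -0.394 4.682
vertex 1.426 -1.03 4.004
endloop
endfacet
facet normal 0.523 -0.834 -0.175
outer loop
vertex 3.619 -1.911 4.363
vertex 2.379 -2.547 3.685
vertex 3.874 -1.59 3.596
endloop
endfacet
facet normal -0.293 -0.369 0.882
outer loop
vertex 3.619 -1.911 4.363
vertex 2.666 -0.394 4.682
vertex 2.379 -2.547 3.685
endloop
endfacet
facet normal -0.523 0.834 0.175
outer loop
vertex 1.426 -1.03 4.004
vertex 2.666 -0.394 4.682
vertex 1.681 -0.709 3.237
endloop
endfacet
facet normal 0.293 0.369 -0.882
outer loop
vertex 2.921 -0.073 3.915
vertex 3.874 -1.59 3.596
vertex 1.681 -0.709 3.237
endloop
endfacet
facet normal -0.523 0.834 0.175
outer loop
vertex 1.681 -0.709 3.237
vertex 2.666 -0.394 4.682
vertex 2.921 -0.073 3.915
endloop
endfacet
facet normal 0.800 0.410 0.438
outer loop
vertex 2.921 -0.073 3.915
vertex 3.619 -1.911 4.363
vertex 3.874 -1.59 3.596
endloop
endfacet
facet normal 0.800 0.410 0.438
outer loop
vertex 2.666 -0.394 4.682
vertex 3.619 -1.911 4.363
vertex 2.921 -0.073 3.915
endloop
endfacet
facet normal -0.626 0.688 0.367
outer loop
vertex -2.429 -0.143 -1.172
vertex -1.822 1.133 -2.53
vertex -3.717 -0.72 -2.29
endloop
endfacet
facet normal -0.310 -0.651 0.693
outer loop
vertex -2.758 -1.773 -2.85
vertex -2.429 -0.143 -1.172
vertex -3.717 -0.72 -2.29
endloop
endfacet
facet normal -0.626 0.688 0.366
outer loop
vertex -3.717 -0.72 -2.29
vertex -1.822 1.133 -2.53
vertex -3.109 0.556 -3.648
endloop
endfacet
facet normal -0.715 -0.321 -0.621
outer loop
vertex -3.109 0.556 -3.648
vertex -2.758 -1.773 -2.85
vertex -3.717 -0.72 -2.29
endloop
endfacet
facet normal 0.715 0.321 0.621
outer loop
vertex -2.429 -0.143 -1.172
vertex -0.863 0.08 -3.09
vertex -1.822 1.133 -2.53
endloop
endfacet
facet normal -0.310 -0.651 0.693
outer loop
vertex -1.471 -1.196 -1.732
vertex -2.429 -0.143 -1.172
vertex -2.758 -1.773 -2.85
endloop
endfacet
facet normal 0.715 0.320 0.621
outer loop
vertex -1.471 -1.196 -1.732
vertex -0.863 0.08 -3.09
vertex -2.429 -0.143 -1.172
endloop
endfacet
facet normal 0.310 0.651 -0.693
outer loop
vertex -1.822 1.133 -2.53
vertex -0.863 0.08 -3.09
vertex -3.109 0.556 -3.648
endloop
endfacet
facet normal -0.715 -0.321 -0.621
outer loop
vertex -2.151 -0.497 -4.208
vertex -2.758 -1.773 -2.85
vertex -3.109 0.556 -3.648
endloop
endfacet
facet normal 0.310 0.651 -0.693
outer loop
vertex -3.109 0.556 -3.648
vertex -0.863 0.08 -3.09
vertex -2.151 -0.497 -4.208
endloop
endfacet
facet normal 0.627 -0.688 -0.366
outer loop
vertex -2.151 -0.497 -4.208
vertex -1.471 -1.196 -1.732
vertex -2.758 -1.773 -2.85
endloop
endfacet
facet normal 0.626 -0.688 -0.366
outer loop
vertex -0.863 0.08 -3.09
vertex -1.471 -1.196 -1.732
vertex -2.151 -0.497 -4.208
endloop
endfacet
facet normal 0.169 0.254 0.952
outer loop
vertex 0.973 -3.535 -0.04
vertex 1.322 -4.079 0.043
vertex 1.615 -3.531 -0.155
endloop
endfacet
facet normal 0.092 0.834 0.544
outer loop
vertex 0.973 -3.535 -0.04
vertex 1.615 -3.531 -0.155
vertex 1.209 -3.221 -0.561
endloop
endfacet
facet normal -0.550 0.802 0.234
outer loop
vertex 0.973 -3.535 -0.04
vertex 1.209 -3.221 -0.561
vertex 0.666 -3.578 -0.614
endloop
endfacet
facet normal -0.870 0.202 0.450
outer loop
vertex 0.973 -3.535 -0.04
vertex 0.666 -3.578 -0.614
vertex 0.736 -4.108 -0.241
endloop
endfacet
facet normal -0.426 -0.137 0.894
outer loop
vertex 0.973 -3.535 -0.04
vertex 0.736 -4.108 -0.241
vertex 1.322 -4.079 0.043
endloop
endfacet
facet normal 0.588 0.809 0.030
outer loop
vertex 1.209 -3.221 -0.561
vertex 1.615 -3.531 -0.155
vertex 1.704 -3.572 -0.799
endloop
endfacet
facet normal 0.711 -0.130 0.691
outer loop
vertex 1.615 -3.531 -0.155
vertex 1.322 -4.079 0.043
vertex 1.774 -4.102 -0.426
endloop
endfacet
facet normal -0.252 -0.761 0.598
outer loop
vertex 1.322 -4.079 0.043
vertex 0.736 -4.108 -0.241
vertex 1.231 -4.459 -0.479
endloop
endfacet
facet normal -0.970 -0.213 -0.120
outer loop
vertex 0.736 -4.108 -0.241
vertex 0.666 -3.578 -0.614
vertex 0.825 -4.149 -0.885
endloop
endfacet
facet normal -0.452 0.757 -0.472
outer loop
vertex 0.666 -3.578 -0.614
vertex 1.209 -3.221 -0.561
vertex 1.118 -3.601 -1.083
endloop
endfacet
facet normal 0.870 -0.202 -0.450
outer loop
vertex 1.467 -4.145 -1.0
vertex 1.704 -3.572 -0.799
vertex 1.774 -4.102 -0.426
endloop
endfacet
facet normal 0.550 -0.802 -0.234
outer loop
vertex 1.467 -4.145 -1.0
vertex 1.774 -4.102 -0.426
vertex 1.231 -4.459 -0.479
endloop
endfacet
facet normal -0.092 -0.834 -0.544
outer loop
vertex 1.467 -4.145 -1.0
vertex 1.231 -4.459 -0.479
vertex 0.825 -4.149 -0.885
endloop
endfacet
facet normal -0.169 -0.254 -0.952
outer loop
vertex 1.467 -4.145 -1.0
vertex 0.825 -4.149 -0.885
vertex 1.118 -3.601 -1.083
endloop
endfacet
facet normal 0.426 0.137 -0.894
outer loop
vertex 1.467 -4.145 -1.0
vertex 1.118 -3.601 -1.083
vertex 1.704 -3.572 -0.799
endloop
endfacet
facet normal 0.970 0.213 0.120
outer loop
vertex 1.774 -4.102 -0.426
vertex 1.704 -3.572 -0.799
vertex 1.615 -3.531 -0.155
endloop
endfacet
facet normal 0.452 -0.757 0.472
outer loop
vertex 1.231 -4.459 -0.479
vertex 1.774 -4.102 -0.426
vertex 1.322 -4.079 0.043
endloop
endfacet
facet normal -0.588 -0.809 -0.030
outer loop
vertex 0.825 -4.149 -0.885
vertex 1.231 -4.459 -0.479
vertex 0.736 -4.108 -0.241
endloop
endfacet
facet normal -0.711 0.130 -0.691
outer loop
vertex 1.118 -3.601 -1.083
vertex 0.825 -4.149 -0.885
vertex 0.666 -3.578 -0.614
endloop
endfacet
facet normal 0.252 0.761 -0.598
outer loop
vertex 1.704 -3.572 -0.799
vertex 1.118 -3.601 -1.083
vertex 1.209 -3.221 -0.561
endloop
endfacet

endsolid


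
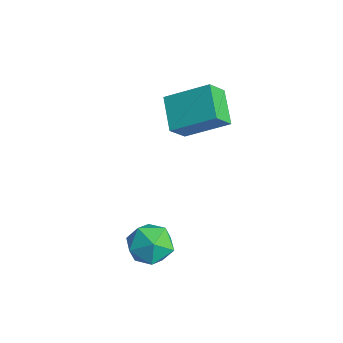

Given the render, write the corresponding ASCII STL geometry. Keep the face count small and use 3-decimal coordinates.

solid 
facet normal -0.508 -0.708 -0.490
outer loop
vertex -3.11 2.62 0.465
vertex -4.269 2.986 1.138
vertex -3.324 3.275 -0.26
endloop
endfacet
facet normal 0.834 -0.263 -0.484
outer loop
vertex -2.451 4.494 0.582
vertex -3.11 2.62 0.465
vertex -3.324 3.275 -0.26
endloop
endfacet
facet normal -0.508 -0.709 -0.490
outer loop
vertex -3.324 3.275 -0.26
vertex -4.269 2.986 1.138
vertex -4.484 3.641 0.413
endloop
endfacet
facet normal -0.214 0.654 -0.725
outer loop
vertex -4.484 3.641 0.413
vertex -2.451 4.494 0.582
vertex -3.324 3.275 -0.26
endloop
endfacet
facet normal 0.214 -0.654 0.725
outer loop
vertex -3.11 2.62 0.465
vertex -3.396 4.205 1.98
vertex -4.269 2.986 1.138
endloop
endfacet
facet normal 0.834 -0.263 -0.485
outer loop
vertex -2.236 3.839 1.307
vertex -3.11 2.62 0.465
vertex -2.451 4.494 0.582
endloop
endfacet
facet normal 0.214 -0.654 0.725
outer loop
vertex -2.236 3.839 1.307
vertex -3.396 4.205 1.98
vertex -3.11 2.62 0.465
endloop
endfacet
facet normal -0.834 0.263 0.485
outer loop
vertex -4.269 2.986 1.138
vertex -3.396 4.205 1.98
vertex -4.484 3.641 0.413
endloop
endfacet
facet normal -0.214 0.654 -0.725
outer loop
vertex -3.61 4.86 1.255
vertex -2.451 4.494 0.582
vertex -4.484 3.641 0.413
endloop
endfacet
facet normal -0.834 0.264 0.484
outer loop
vertex -4.484 3.641 0.413
vertex -3.396 4.205 1.98
vertex -3.61 4.86 1.255
endloop
endfacet
facet normal 0.508 0.709 0.490
outer loop
vertex -3.61 4.86 1.255
vertex -2.236 3.839 1.307
vertex -2.451 4.494 0.582
endloop
endfacet
facet normal 0.508 0.708 0.490
outer loop
vertex -3.396 4.205 1.98
vertex -2.236 3.839 1.307
vertex -3.61 4.86 1.255
endloop
endfacet
facet normal -0.834 -0.253 0.491
outer loop
vertex -0.677 0.655 -1.428
vertex -0.604 -0.143 -1.715
vertex -0.238 0.08 -0.979
endloop
endfacet
facet normal -0.489 0.273 0.828
outer loop
vertex -0.677 0.655 -1.428
vertex -0.238 0.08 -0.979
vertex 0.061 0.873 -1.064
endloop
endfacet
facet normal -0.428 0.822 0.375
outer loop
vertex -0.677 0.655 -1.428
vertex 0.061 0.873 -1.064
vertex -0.12 1.139 -1.853
endloop
endfacet
facet normal -0.735 0.635 -0.240
outer loop
vertex -0.677 0.655 -1.428
vertex -0.12 1.139 -1.853
vertex -0.531 0.511 -2.255
endloop
endfacet
facet normal -0.985 -0.029 -0.169
outer loop
vertex -0.677 0.655 -1.428
vertex -0.531 0.511 -2.255
vertex -0.604 -0.143 -1.715
endloop
endfacet
facet normal 0.167 0.043 0.985
outer loop
vertex 0.061 0.873 -1.064
vertex -0.238 0.08 -0.979
vertex 0.591 0.209 -1.125
endloop
endfacet
facet normal -0.390 -0.809 0.439
outer loop
vertex -0.238 0.08 -0.979
vertex -0.604 -0.143 -1.715
vertex 0.18 -0.419 -1.527
endloop
endfacet
facet normal -0.635 -0.449 -0.629
outer loop
vertex -0.604 -0.143 -1.715
vertex -0.531 0.511 -2.255
vertex -0.001 -0.153 -2.316
endloop
endfacet
facet normal -0.229 0.627 -0.745
outer loop
vertex -0.531 0.511 -2.255
vertex -0.12 1.139 -1.853
vertex 0.298 0.64 -2.401
endloop
endfacet
facet normal 0.267 0.930 0.252
outer loop
vertex -0.12 1.139 -1.853
vertex 0.061 0.873 -1.064
vertex 0.664 0.863 -1.665
endloop
endfacet
facet normal 0.735 -0.635 0.240
outer loop
vertex 0.737 0.065 -1.952
vertex 0.591 0.209 -1.125
vertex 0.18 -0.419 -1.527
endloop
endfacet
facet normal 0.428 -0.822 -0.375
outer loop
vertex 0.737 0.065 -1.952
vertex 0.18 -0.419 -1.527
vertex -0.001 -0.153 -2.316
endloop
endfacet
facet normal 0.489 -0.273 -0.828
outer loop
vertex 0.737 0.065 -1.952
vertex -0.001 -0.153 -2.316
vertex 0.298 0.64 -2.401
endloop
endfacet
facet normal 0.834 0.253 -0.491
outer loop
vertex 0.737 0.065 -1.952
vertex 0.298 0.64 -2.401
vertex 0.664 0.863 -1.665
endloop
endfacet
facet normal 0.985 0.029 0.169
outer loop
vertex 0.737 0.065 -1.952
vertex 0.664 0.863 -1.665
vertex 0.591 0.209 -1.125
endloop
endfacet
facet normal 0.229 -0.627 0.745
outer loop
vertex 0.18 -0.419 -1.527
vertex 0.591 0.209 -1.125
vertex -0.238 0.08 -0.979
endloop
endfacet
facet normal -0.267 -0.930 -0.252
outer loop
vertex -0.001 -0.153 -2.316
vertex 0.18 -0.419 -1.527
vertex -0.604 -0.143 -1.715
endloop
endfacet
facet normal -0.167 -0.043 -0.985
outer loop
vertex 0.298 0.64 -2.401
vertex -0.001 -0.153 -2.316
vertex -0.531 0.511 -2.255
endloop
endfacet
facet normal 0.390 0.809 -0.439
outer loop
vertex 0.664 0.863 -1.665
vertex 0.298 0.64 -2.401
vertex -0.12 1.139 -1.853
endloop
endfacet
facet normal 0.635 0.449 0.629
outer loop
vertex 0.591 0.209 -1.125
vertex 0.664 0.863 -1.665
vertex 0.061 0.873 -1.064
endloop
endfacet

endsolid


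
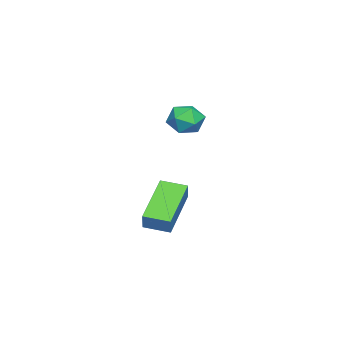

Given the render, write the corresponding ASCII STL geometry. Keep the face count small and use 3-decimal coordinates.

solid 
facet normal -0.484 -0.164 -0.859
outer loop
vertex 1.296 -2.84 -1.96
vertex 1.216 -1.785 -2.116
vertex 3.187 -2.856 -3.023
endloop
endfacet
facet normal 0.074 -0.986 0.146
outer loop
vertex 3.604 -2.715 -2.284
vertex 1.296 -2.84 -1.96
vertex 3.187 -2.856 -3.023
endloop
endfacet
facet normal -0.484 -0.163 -0.860
outer loop
vertex 3.187 -2.856 -3.023
vertex 1.216 -1.785 -2.116
vertex 3.108 -1.8 -3.179
endloop
endfacet
facet normal 0.871 -0.007 -0.490
outer loop
vertex 3.108 -1.8 -3.179
vertex 3.604 -2.715 -2.284
vertex 3.187 -2.856 -3.023
endloop
endfacet
facet normal -0.871 0.006 0.490
outer loop
vertex 1.296 -2.84 -1.96
vertex 1.633 -1.644 -1.377
vertex 1.216 -1.785 -2.116
endloop
endfacet
facet normal 0.074 -0.987 0.145
outer loop
vertex 1.712 -2.7 -1.221
vertex 1.296 -2.84 -1.96
vertex 3.604 -2.715 -2.284
endloop
endfacet
facet normal -0.872 0.007 0.490
outer loop
vertex 1.712 -2.7 -1.221
vertex 1.633 -1.644 -1.377
vertex 1.296 -2.84 -1.96
endloop
endfacet
facet normal -0.074 0.986 -0.146
outer loop
vertex 1.216 -1.785 -2.116
vertex 1.633 -1.644 -1.377
vertex 3.108 -1.8 -3.179
endloop
endfacet
facet normal 0.872 -0.006 -0.490
outer loop
vertex 3.524 -1.66 -2.44
vertex 3.604 -2.715 -2.284
vertex 3.108 -1.8 -3.179
endloop
endfacet
facet normal -0.073 0.987 -0.146
outer loop
vertex 3.108 -1.8 -3.179
vertex 1.633 -1.644 -1.377
vertex 3.524 -1.66 -2.44
endloop
endfacet
facet normal 0.484 0.164 0.859
outer loop
vertex 3.524 -1.66 -2.44
vertex 1.712 -2.7 -1.221
vertex 3.604 -2.715 -2.284
endloop
endfacet
facet normal 0.484 0.163 0.859
outer loop
vertex 1.633 -1.644 -1.377
vertex 1.712 -2.7 -1.221
vertex 3.524 -1.66 -2.44
endloop
endfacet
facet normal -0.980 -0.157 0.122
outer loop
vertex 1.676 -1.319 1.981
vertex 1.822 -2.024 2.248
vertex 1.787 -1.43 2.733
endloop
endfacet
facet normal -0.822 0.534 0.200
outer loop
vertex 1.676 -1.319 1.981
vertex 1.787 -1.43 2.733
vertex 2.098 -0.821 2.385
endloop
endfacet
facet normal -0.512 0.759 -0.402
outer loop
vertex 1.676 -1.319 1.981
vertex 2.098 -0.821 2.385
vertex 2.326 -1.038 1.684
endloop
endfacet
facet normal -0.479 0.206 -0.853
outer loop
vertex 1.676 -1.319 1.981
vertex 2.326 -1.038 1.684
vertex 2.155 -1.782 1.6
endloop
endfacet
facet normal -0.769 -0.360 -0.529
outer loop
vertex 1.676 -1.319 1.981
vertex 2.155 -1.782 1.6
vertex 1.822 -2.024 2.248
endloop
endfacet
facet normal -0.344 0.592 0.729
outer loop
vertex 2.098 -0.821 2.385
vertex 1.787 -1.43 2.733
vertex 2.505 -1.218 2.9
endloop
endfacet
facet normal -0.602 -0.526 0.600
outer loop
vertex 1.787 -1.43 2.733
vertex 1.822 -2.024 2.248
vertex 2.334 -1.962 2.816
endloop
endfacet
facet normal -0.260 -0.853 -0.452
outer loop
vertex 1.822 -2.024 2.248
vertex 2.155 -1.782 1.6
vertex 2.562 -2.179 2.115
endloop
endfacet
facet normal 0.209 0.062 -0.976
outer loop
vertex 2.155 -1.782 1.6
vertex 2.326 -1.038 1.684
vertex 2.873 -1.57 1.767
endloop
endfacet
facet normal 0.156 0.957 -0.245
outer loop
vertex 2.326 -1.038 1.684
vertex 2.098 -0.821 2.385
vertex 2.838 -0.976 2.252
endloop
endfacet
facet normal 0.479 -0.206 0.853
outer loop
vertex 2.984 -1.681 2.519
vertex 2.505 -1.218 2.9
vertex 2.334 -1.962 2.816
endloop
endfacet
facet normal 0.512 -0.759 0.402
outer loop
vertex 2.984 -1.681 2.519
vertex 2.334 -1.962 2.816
vertex 2.562 -2.179 2.115
endloop
endfacet
facet normal 0.822 -0.534 -0.200
outer loop
vertex 2.984 -1.681 2.519
vertex 2.562 -2.179 2.115
vertex 2.873 -1.57 1.767
endloop
endfacet
facet normal 0.980 0.157 -0.122
outer loop
vertex 2.984 -1.681 2.519
vertex 2.873 -1.57 1.767
vertex 2.838 -0.976 2.252
endloop
endfacet
facet normal 0.769 0.360 0.529
outer loop
vertex 2.984 -1.681 2.519
vertex 2.838 -0.976 2.252
vertex 2.505 -1.218 2.9
endloop
endfacet
facet normal -0.209 -0.062 0.976
outer loop
vertex 2.334 -1.962 2.816
vertex 2.505 -1.218 2.9
vertex 1.787 -1.43 2.733
endloop
endfacet
facet normal -0.156 -0.957 0.245
outer loop
vertex 2.562 -2.179 2.115
vertex 2.334 -1.962 2.816
vertex 1.822 -2.024 2.248
endloop
endfacet
facet normal 0.344 -0.592 -0.729
outer loop
vertex 2.873 -1.57 1.767
vertex 2.562 -2.179 2.115
vertex 2.155 -1.782 1.6
endloop
endfacet
facet normal 0.602 0.526 -0.600
outer loop
vertex 2.838 -0.976 2.252
vertex 2.873 -1.57 1.767
vertex 2.326 -1.038 1.684
endloop
endfacet
facet normal 0.260 0.853 0.452
outer loop
vertex 2.505 -1.218 2.9
vertex 2.838 -0.976 2.252
vertex 2.098 -0.821 2.385
endloop
endfacet

endsolid


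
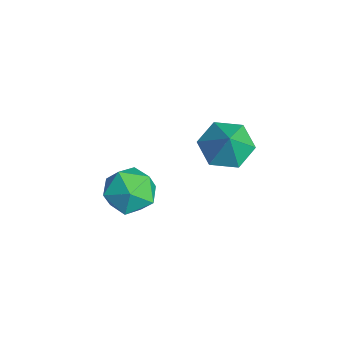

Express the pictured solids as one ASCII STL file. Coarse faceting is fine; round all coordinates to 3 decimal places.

solid 
facet normal -0.997 -0.053 -0.056
outer loop
vertex -3.677 0.937 -2.801
vertex -3.674 0.069 -2.036
vertex -3.753 1.164 -1.67
endloop
endfacet
facet normal -0.771 0.613 -0.175
outer loop
vertex -3.677 0.937 -2.801
vertex -3.753 1.164 -1.67
vertex -3.08 1.817 -2.347
endloop
endfacet
facet normal -0.325 0.598 -0.732
outer loop
vertex -3.677 0.937 -2.801
vertex -3.08 1.817 -2.347
vertex -2.585 1.126 -3.131
endloop
endfacet
facet normal -0.276 -0.076 -0.958
outer loop
vertex -3.677 0.937 -2.801
vertex -2.585 1.126 -3.131
vertex -2.952 0.046 -2.939
endloop
endfacet
facet normal -0.692 -0.479 -0.541
outer loop
vertex -3.677 0.937 -2.801
vertex -2.952 0.046 -2.939
vertex -3.674 0.069 -2.036
endloop
endfacet
facet normal -0.401 0.825 0.397
outer loop
vertex -3.08 1.817 -2.347
vertex -3.753 1.164 -1.67
vertex -2.708 1.494 -1.301
endloop
endfacet
facet normal -0.767 -0.252 0.590
outer loop
vertex -3.753 1.164 -1.67
vertex -3.674 0.069 -2.036
vertex -3.075 0.414 -1.109
endloop
endfacet
facet normal -0.273 -0.942 -0.194
outer loop
vertex -3.674 0.069 -2.036
vertex -2.952 0.046 -2.939
vertex -2.58 -0.277 -1.893
endloop
endfacet
facet normal 0.399 -0.290 -0.870
outer loop
vertex -2.952 0.046 -2.939
vertex -2.585 1.126 -3.131
vertex -1.907 0.376 -2.57
endloop
endfacet
facet normal 0.320 0.802 -0.505
outer loop
vertex -2.585 1.126 -3.131
vertex -3.08 1.817 -2.347
vertex -1.986 1.471 -2.204
endloop
endfacet
facet normal 0.276 0.076 0.958
outer loop
vertex -1.983 0.603 -1.439
vertex -2.708 1.494 -1.301
vertex -3.075 0.414 -1.109
endloop
endfacet
facet normal 0.325 -0.598 0.732
outer loop
vertex -1.983 0.603 -1.439
vertex -3.075 0.414 -1.109
vertex -2.58 -0.277 -1.893
endloop
endfacet
facet normal 0.771 -0.613 0.175
outer loop
vertex -1.983 0.603 -1.439
vertex -2.58 -0.277 -1.893
vertex -1.907 0.376 -2.57
endloop
endfacet
facet normal 0.997 0.053 0.056
outer loop
vertex -1.983 0.603 -1.439
vertex -1.907 0.376 -2.57
vertex -1.986 1.471 -2.204
endloop
endfacet
facet normal 0.692 0.479 0.541
outer loop
vertex -1.983 0.603 -1.439
vertex -1.986 1.471 -2.204
vertex -2.708 1.494 -1.301
endloop
endfacet
facet normal -0.399 0.290 0.870
outer loop
vertex -3.075 0.414 -1.109
vertex -2.708 1.494 -1.301
vertex -3.753 1.164 -1.67
endloop
endfacet
facet normal -0.320 -0.802 0.505
outer loop
vertex -2.58 -0.277 -1.893
vertex -3.075 0.414 -1.109
vertex -3.674 0.069 -2.036
endloop
endfacet
facet normal 0.401 -0.825 -0.397
outer loop
vertex -1.907 0.376 -2.57
vertex -2.58 -0.277 -1.893
vertex -2.952 0.046 -2.939
endloop
endfacet
facet normal 0.767 0.252 -0.590
outer loop
vertex -1.986 1.471 -2.204
vertex -1.907 0.376 -2.57
vertex -2.585 1.126 -3.131
endloop
endfacet
facet normal 0.273 0.942 0.194
outer loop
vertex -2.708 1.494 -1.301
vertex -1.986 1.471 -2.204
vertex -3.08 1.817 -2.347
endloop
endfacet
facet normal -0.564 0.079 -0.822
outer loop
vertex -0.322 3.104 1.358
vertex -0.874 3.874 1.811
vertex -0.018 4.103 1.246
endloop
endfacet
facet normal 0.956 -0.292 -0.008
outer loop
vertex -0.322 3.104 1.358
vertex -0.018 4.103 1.246
vertex -0.106 3.766 2.929
endloop
endfacet
facet normal -0.564 0.079 -0.822
outer loop
vertex -0.018 4.103 1.246
vertex -0.874 3.874 1.811
vertex -0.57 4.873 1.699
endloop
endfacet
facet normal 0.843 0.517 0.148
outer loop
vertex -0.018 4.103 1.246
vertex -0.57 4.873 1.699
vertex -0.106 3.766 2.929
endloop
endfacet
facet normal -0.564 0.080 -0.822
outer loop
vertex -0.57 4.873 1.699
vertex -0.874 3.874 1.811
vertex -1.425 4.644 2.264
endloop
endfacet
facet normal 0.200 0.765 0.613
outer loop
vertex -0.57 4.873 1.699
vertex -1.425 4.644 2.264
vertex -0.106 3.766 2.929
endloop
endfacet
facet normal -0.564 0.080 -0.822
outer loop
vertex -1.425 4.644 2.264
vertex -0.874 3.874 1.811
vertex -1.729 3.645 2.376
endloop
endfacet
facet normal -0.329 0.204 0.922
outer loop
vertex -1.425 4.644 2.264
vertex -1.729 3.645 2.376
vertex -0.106 3.766 2.929
endloop
endfacet
facet normal -0.564 0.079 -0.822
outer loop
vertex -1.729 3.645 2.376
vertex -0.874 3.874 1.811
vertex -1.177 2.875 1.923
endloop
endfacet
facet normal -0.216 -0.605 0.766
outer loop
vertex -1.729 3.645 2.376
vertex -1.177 2.875 1.923
vertex -0.106 3.766 2.929
endloop
endfacet
facet normal -0.564 0.079 -0.822
outer loop
vertex -1.177 2.875 1.923
vertex -0.874 3.874 1.811
vertex -0.322 3.104 1.358
endloop
endfacet
facet normal 0.427 -0.853 0.301
outer loop
vertex -1.177 2.875 1.923
vertex -0.322 3.104 1.358
vertex -0.106 3.766 2.929
endloop
endfacet

endsolid


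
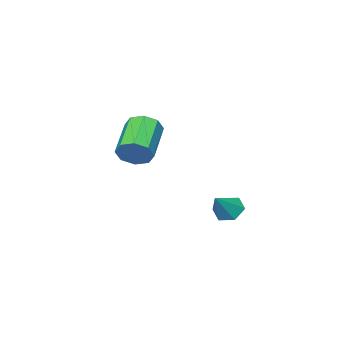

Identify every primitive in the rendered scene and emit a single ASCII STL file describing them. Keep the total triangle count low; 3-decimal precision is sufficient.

solid 
facet normal -0.714 -0.156 -0.682
outer loop
vertex -0.768 3.015 0.013
vertex -1.173 3.071 0.424
vertex -0.993 3.537 0.129
endloop
endfacet
facet normal 0.823 0.436 -0.365
outer loop
vertex -0.768 3.015 0.013
vertex -0.993 3.537 0.129
vertex -0.367 3.249 1.196
endloop
endfacet
facet normal -0.713 -0.157 -0.683
outer loop
vertex -0.993 3.537 0.129
vertex -1.173 3.071 0.424
vertex -1.398 3.593 0.539
endloop
endfacet
facet normal 0.248 0.962 0.114
outer loop
vertex -0.993 3.537 0.129
vertex -1.398 3.593 0.539
vertex -0.367 3.249 1.196
endloop
endfacet
facet normal -0.713 -0.157 -0.683
outer loop
vertex -1.398 3.593 0.539
vertex -1.173 3.071 0.424
vertex -1.579 3.128 0.835
endloop
endfacet
facet normal -0.284 0.591 0.755
outer loop
vertex -1.398 3.593 0.539
vertex -1.579 3.128 0.835
vertex -0.367 3.249 1.196
endloop
endfacet
facet normal -0.713 -0.157 -0.683
outer loop
vertex -1.579 3.128 0.835
vertex -1.173 3.071 0.424
vertex -1.354 2.606 0.72
endloop
endfacet
facet normal -0.243 -0.308 0.920
outer loop
vertex -1.579 3.128 0.835
vertex -1.354 2.606 0.72
vertex -0.367 3.249 1.196
endloop
endfacet
facet normal -0.713 -0.157 -0.683
outer loop
vertex -1.354 2.606 0.72
vertex -1.173 3.071 0.424
vertex -0.948 2.549 0.309
endloop
endfacet
facet normal 0.330 -0.834 0.442
outer loop
vertex -1.354 2.606 0.72
vertex -0.948 2.549 0.309
vertex -0.367 3.249 1.196
endloop
endfacet
facet normal -0.714 -0.157 -0.682
outer loop
vertex -0.948 2.549 0.309
vertex -1.173 3.071 0.424
vertex -0.768 3.015 0.013
endloop
endfacet
facet normal 0.864 -0.462 -0.202
outer loop
vertex -0.948 2.549 0.309
vertex -0.768 3.015 0.013
vertex -0.367 3.249 1.196
endloop
endfacet
facet normal 0.729 0.512 -0.455
outer loop
vertex 0.116 -0.808 2.593
vertex -0.329 -0.588 2.128
vertex -0.112 -0.361 2.731
endloop
endfacet
facet normal 0.527 0.006 0.850
outer loop
vertex 0.116 -0.808 2.593
vertex -0.112 -0.361 2.731
vertex -1.106 -1.671 3.356
endloop
endfacet
facet normal 0.528 0.005 0.849
outer loop
vertex -1.106 -1.671 3.356
vertex -0.112 -0.361 2.731
vertex -1.334 -1.225 3.495
endloop
endfacet
facet normal -0.727 -0.514 0.455
outer loop
vertex -1.106 -1.671 3.356
vertex -1.334 -1.225 3.495
vertex -1.551 -1.452 2.892
endloop
endfacet
facet normal 0.726 0.515 -0.455
outer loop
vertex -0.112 -0.361 2.731
vertex -0.329 -0.588 2.128
vertex -0.468 -0.048 2.517
endloop
endfacet
facet normal 0.062 0.610 0.790
outer loop
vertex -0.112 -0.361 2.731
vertex -0.468 -0.048 2.517
vertex -1.334 -1.225 3.495
endloop
endfacet
facet normal 0.063 0.610 0.790
outer loop
vertex -1.334 -1.225 3.495
vertex -0.468 -0.048 2.517
vertex -1.69 -0.911 3.281
endloop
endfacet
facet normal -0.727 -0.514 0.455
outer loop
vertex -1.334 -1.225 3.495
vertex -1.69 -0.911 3.281
vertex -1.551 -1.452 2.892
endloop
endfacet
facet normal 0.727 0.514 -0.454
outer loop
vertex -0.468 -0.048 2.517
vertex -0.329 -0.588 2.128
vertex -0.742 -0.051 2.075
endloop
endfacet
facet normal -0.439 0.858 0.266
outer loop
vertex -0.468 -0.048 2.517
vertex -0.742 -0.051 2.075
vertex -1.69 -0.911 3.281
endloop
endfacet
facet normal -0.440 0.858 0.266
outer loop
vertex -1.69 -0.911 3.281
vertex -0.742 -0.051 2.075
vertex -1.964 -0.914 2.838
endloop
endfacet
facet normal -0.728 -0.513 0.454
outer loop
vertex -1.69 -0.911 3.281
vertex -1.964 -0.914 2.838
vertex -1.551 -1.452 2.892
endloop
endfacet
facet normal 0.727 0.514 -0.455
outer loop
vertex -0.742 -0.051 2.075
vertex -0.329 -0.588 2.128
vertex -0.774 -0.369 1.664
endloop
endfacet
facet normal -0.683 0.602 -0.413
outer loop
vertex -0.742 -0.051 2.075
vertex -0.774 -0.369 1.664
vertex -1.964 -0.914 2.838
endloop
endfacet
facet normal -0.683 0.602 -0.413
outer loop
vertex -1.964 -0.914 2.838
vertex -0.774 -0.369 1.664
vertex -1.996 -1.232 2.427
endloop
endfacet
facet normal -0.728 -0.513 0.454
outer loop
vertex -1.964 -0.914 2.838
vertex -1.996 -1.232 2.427
vertex -1.551 -1.452 2.892
endloop
endfacet
facet normal 0.727 0.514 -0.455
outer loop
vertex -0.774 -0.369 1.664
vertex -0.329 -0.588 2.128
vertex -0.546 -0.815 1.525
endloop
endfacet
facet normal -0.527 -0.005 -0.850
outer loop
vertex -0.774 -0.369 1.664
vertex -0.546 -0.815 1.525
vertex -1.996 -1.232 2.427
endloop
endfacet
facet normal -0.527 -0.006 -0.850
outer loop
vertex -1.996 -1.232 2.427
vertex -0.546 -0.815 1.525
vertex -1.768 -1.679 2.289
endloop
endfacet
facet normal -0.729 -0.512 0.455
outer loop
vertex -1.996 -1.232 2.427
vertex -1.768 -1.679 2.289
vertex -1.551 -1.452 2.892
endloop
endfacet
facet normal 0.727 0.514 -0.455
outer loop
vertex -0.546 -0.815 1.525
vertex -0.329 -0.588 2.128
vertex -0.19 -1.129 1.739
endloop
endfacet
facet normal -0.063 -0.610 -0.790
outer loop
vertex -0.546 -0.815 1.525
vertex -0.19 -1.129 1.739
vertex -1.768 -1.679 2.289
endloop
endfacet
facet normal -0.062 -0.611 -0.789
outer loop
vertex -1.768 -1.679 2.289
vertex -0.19 -1.129 1.739
vertex -1.412 -1.992 2.503
endloop
endfacet
facet normal -0.726 -0.515 0.455
outer loop
vertex -1.768 -1.679 2.289
vertex -1.412 -1.992 2.503
vertex -1.551 -1.452 2.892
endloop
endfacet
facet normal 0.728 0.513 -0.454
outer loop
vertex -0.19 -1.129 1.739
vertex -0.329 -0.588 2.128
vertex 0.084 -1.126 2.182
endloop
endfacet
facet normal 0.440 -0.858 -0.266
outer loop
vertex -0.19 -1.129 1.739
vertex 0.084 -1.126 2.182
vertex -1.412 -1.992 2.503
endloop
endfacet
facet normal 0.439 -0.858 -0.267
outer loop
vertex -1.412 -1.992 2.503
vertex 0.084 -1.126 2.182
vertex -1.138 -1.989 2.945
endloop
endfacet
facet normal -0.727 -0.514 0.454
outer loop
vertex -1.412 -1.992 2.503
vertex -1.138 -1.989 2.945
vertex -1.551 -1.452 2.892
endloop
endfacet
facet normal 0.728 0.513 -0.454
outer loop
vertex 0.084 -1.126 2.182
vertex -0.329 -0.588 2.128
vertex 0.116 -0.808 2.593
endloop
endfacet
facet normal 0.683 -0.602 0.413
outer loop
vertex 0.084 -1.126 2.182
vertex 0.116 -0.808 2.593
vertex -1.138 -1.989 2.945
endloop
endfacet
facet normal 0.683 -0.602 0.413
outer loop
vertex -1.138 -1.989 2.945
vertex 0.116 -0.808 2.593
vertex -1.106 -1.671 3.356
endloop
endfacet
facet normal -0.727 -0.514 0.455
outer loop
vertex -1.138 -1.989 2.945
vertex -1.106 -1.671 3.356
vertex -1.551 -1.452 2.892
endloop
endfacet

endsolid


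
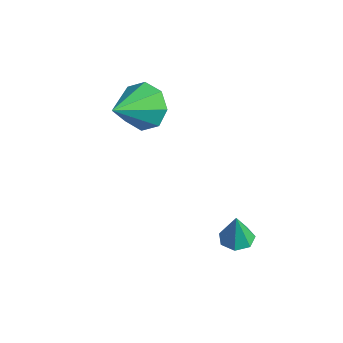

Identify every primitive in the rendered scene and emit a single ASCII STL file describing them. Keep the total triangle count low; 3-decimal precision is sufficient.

solid 
facet normal -0.272 0.836 -0.477
outer loop
vertex -1.364 0.304 2.071
vertex -2.286 0.236 2.478
vertex -1.417 0.673 2.748
endloop
endfacet
facet normal 0.978 -0.142 0.154
outer loop
vertex -1.364 0.304 2.071
vertex -1.417 0.673 2.748
vertex -1.794 -1.276 3.342
endloop
endfacet
facet normal -0.272 0.836 -0.477
outer loop
vertex -1.417 0.673 2.748
vertex -2.286 0.236 2.478
vertex -1.978 0.787 3.267
endloop
endfacet
facet normal 0.686 0.087 0.722
outer loop
vertex -1.417 0.673 2.748
vertex -1.978 0.787 3.267
vertex -1.794 -1.276 3.342
endloop
endfacet
facet normal -0.272 0.836 -0.477
outer loop
vertex -1.978 0.787 3.267
vertex -2.286 0.236 2.478
vertex -2.72 0.578 3.324
endloop
endfacet
facet normal 0.065 0.042 0.997
outer loop
vertex -1.978 0.787 3.267
vertex -2.72 0.578 3.324
vertex -1.794 -1.276 3.342
endloop
endfacet
facet normal -0.271 0.836 -0.477
outer loop
vertex -2.72 0.578 3.324
vertex -2.286 0.236 2.478
vertex -3.208 0.169 2.885
endloop
endfacet
facet normal -0.522 -0.253 0.815
outer loop
vertex -2.72 0.578 3.324
vertex -3.208 0.169 2.885
vertex -1.794 -1.276 3.342
endloop
endfacet
facet normal -0.272 0.836 -0.478
outer loop
vertex -3.208 0.169 2.885
vertex -2.286 0.236 2.478
vertex -3.156 -0.201 2.208
endloop
endfacet
facet normal -0.729 -0.623 0.285
outer loop
vertex -3.208 0.169 2.885
vertex -3.156 -0.201 2.208
vertex -1.794 -1.276 3.342
endloop
endfacet
facet normal -0.272 0.836 -0.478
outer loop
vertex -3.156 -0.201 2.208
vertex -2.286 0.236 2.478
vertex -2.594 -0.315 1.689
endloop
endfacet
facet normal -0.436 -0.853 -0.285
outer loop
vertex -3.156 -0.201 2.208
vertex -2.594 -0.315 1.689
vertex -1.794 -1.276 3.342
endloop
endfacet
facet normal -0.272 0.836 -0.477
outer loop
vertex -2.594 -0.315 1.689
vertex -2.286 0.236 2.478
vertex -1.852 -0.106 1.632
endloop
endfacet
facet normal 0.185 -0.808 -0.559
outer loop
vertex -2.594 -0.315 1.689
vertex -1.852 -0.106 1.632
vertex -1.794 -1.276 3.342
endloop
endfacet
facet normal -0.272 0.835 -0.477
outer loop
vertex -1.852 -0.106 1.632
vertex -2.286 0.236 2.478
vertex -1.364 0.304 2.071
endloop
endfacet
facet normal 0.771 -0.513 -0.377
outer loop
vertex -1.852 -0.106 1.632
vertex -1.364 0.304 2.071
vertex -1.794 -1.276 3.342
endloop
endfacet
facet normal -0.073 0.087 -0.994
outer loop
vertex 2.499 1.532 -2.146
vertex 1.873 1.406 -2.111
vertex 2.168 1.973 -2.083
endloop
endfacet
facet normal 0.760 0.513 0.400
outer loop
vertex 2.499 1.532 -2.146
vertex 2.168 1.973 -2.083
vertex 1.967 1.294 -0.829
endloop
endfacet
facet normal -0.073 0.087 -0.994
outer loop
vertex 2.168 1.973 -2.083
vertex 1.873 1.406 -2.111
vertex 1.615 1.988 -2.041
endloop
endfacet
facet normal 0.060 0.874 0.483
outer loop
vertex 2.168 1.973 -2.083
vertex 1.615 1.988 -2.041
vertex 1.967 1.294 -0.829
endloop
endfacet
facet normal -0.074 0.087 -0.993
outer loop
vertex 1.615 1.988 -2.041
vertex 1.873 1.406 -2.111
vertex 1.255 1.564 -2.051
endloop
endfacet
facet normal -0.663 0.551 0.508
outer loop
vertex 1.615 1.988 -2.041
vertex 1.255 1.564 -2.051
vertex 1.967 1.294 -0.829
endloop
endfacet
facet normal -0.074 0.088 -0.993
outer loop
vertex 1.255 1.564 -2.051
vertex 1.873 1.406 -2.111
vertex 1.361 1.022 -2.107
endloop
endfacet
facet normal -0.864 -0.216 0.455
outer loop
vertex 1.255 1.564 -2.051
vertex 1.361 1.022 -2.107
vertex 1.967 1.294 -0.829
endloop
endfacet
facet normal -0.073 0.087 -0.994
outer loop
vertex 1.361 1.022 -2.107
vertex 1.873 1.406 -2.111
vertex 1.852 0.769 -2.165
endloop
endfacet
facet normal -0.392 -0.844 0.366
outer loop
vertex 1.361 1.022 -2.107
vertex 1.852 0.769 -2.165
vertex 1.967 1.294 -0.829
endloop
endfacet
facet normal -0.074 0.087 -0.993
outer loop
vertex 1.852 0.769 -2.165
vertex 1.873 1.406 -2.111
vertex 2.359 0.996 -2.183
endloop
endfacet
facet normal 0.398 -0.865 0.306
outer loop
vertex 1.852 0.769 -2.165
vertex 2.359 0.996 -2.183
vertex 1.967 1.294 -0.829
endloop
endfacet
facet normal -0.073 0.088 -0.993
outer loop
vertex 2.359 0.996 -2.183
vertex 1.873 1.406 -2.111
vertex 2.499 1.532 -2.146
endloop
endfacet
facet normal 0.911 -0.260 0.321
outer loop
vertex 2.359 0.996 -2.183
vertex 2.499 1.532 -2.146
vertex 1.967 1.294 -0.829
endloop
endfacet

endsolid


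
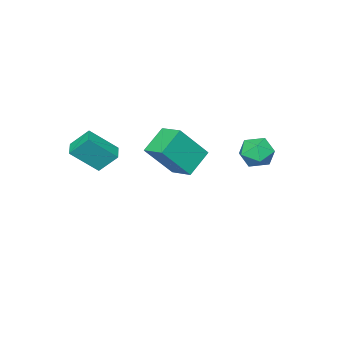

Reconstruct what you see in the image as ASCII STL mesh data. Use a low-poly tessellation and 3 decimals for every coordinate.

solid 
facet normal -0.411 0.555 0.723
outer loop
vertex 0.648 -4.229 -0.441
vertex 1.268 -3.592 -0.578
vertex -0.373 -3.485 -1.593
endloop
endfacet
facet normal -0.689 -0.709 0.153
outer loop
vertex 0.132 -4.168 -2.482
vertex 0.648 -4.229 -0.441
vertex -0.373 -3.485 -1.593
endloop
endfacet
facet normal -0.411 0.555 0.723
outer loop
vertex -0.373 -3.485 -1.593
vertex 1.268 -3.592 -0.578
vertex 0.247 -2.847 -1.73
endloop
endfacet
facet normal -0.597 0.436 -0.674
outer loop
vertex 0.247 -2.847 -1.73
vertex 0.132 -4.168 -2.482
vertex -0.373 -3.485 -1.593
endloop
endfacet
facet normal 0.597 -0.436 0.674
outer loop
vertex 0.648 -4.229 -0.441
vertex 1.773 -4.275 -1.467
vertex 1.268 -3.592 -0.578
endloop
endfacet
facet normal -0.689 -0.708 0.153
outer loop
vertex 1.153 -4.913 -1.33
vertex 0.648 -4.229 -0.441
vertex 0.132 -4.168 -2.482
endloop
endfacet
facet normal 0.597 -0.435 0.674
outer loop
vertex 1.153 -4.913 -1.33
vertex 1.773 -4.275 -1.467
vertex 0.648 -4.229 -0.441
endloop
endfacet
facet normal 0.689 0.708 -0.153
outer loop
vertex 1.268 -3.592 -0.578
vertex 1.773 -4.275 -1.467
vertex 0.247 -2.847 -1.73
endloop
endfacet
facet normal -0.597 0.436 -0.674
outer loop
vertex 0.752 -3.531 -2.619
vertex 0.132 -4.168 -2.482
vertex 0.247 -2.847 -1.73
endloop
endfacet
facet normal 0.689 0.708 -0.153
outer loop
vertex 0.247 -2.847 -1.73
vertex 1.773 -4.275 -1.467
vertex 0.752 -3.531 -2.619
endloop
endfacet
facet normal 0.411 -0.555 -0.723
outer loop
vertex 0.752 -3.531 -2.619
vertex 1.153 -4.913 -1.33
vertex 0.132 -4.168 -2.482
endloop
endfacet
facet normal 0.411 -0.555 -0.723
outer loop
vertex 1.773 -4.275 -1.467
vertex 1.153 -4.913 -1.33
vertex 0.752 -3.531 -2.619
endloop
endfacet
facet normal -0.806 -0.077 0.587
outer loop
vertex -3.95 -4.414 -1.916
vertex -3.832 -3.152 -1.589
vertex -5.202 -3.87 -3.564
endloop
endfacet
facet normal -0.090 -0.964 -0.250
outer loop
vertex -3.928 -3.748 -4.491
vertex -3.95 -4.414 -1.916
vertex -5.202 -3.87 -3.564
endloop
endfacet
facet normal -0.806 -0.077 0.587
outer loop
vertex -5.202 -3.87 -3.564
vertex -3.832 -3.152 -1.589
vertex -5.084 -2.607 -3.237
endloop
endfacet
facet normal -0.585 0.254 -0.770
outer loop
vertex -5.084 -2.607 -3.237
vertex -3.928 -3.748 -4.491
vertex -5.202 -3.87 -3.564
endloop
endfacet
facet normal 0.585 -0.254 0.770
outer loop
vertex -3.95 -4.414 -1.916
vertex -2.558 -3.03 -2.516
vertex -3.832 -3.152 -1.589
endloop
endfacet
facet normal -0.090 -0.964 -0.250
outer loop
vertex -2.676 -4.293 -2.843
vertex -3.95 -4.414 -1.916
vertex -3.928 -3.748 -4.491
endloop
endfacet
facet normal 0.585 -0.254 0.770
outer loop
vertex -2.676 -4.293 -2.843
vertex -2.558 -3.03 -2.516
vertex -3.95 -4.414 -1.916
endloop
endfacet
facet normal 0.090 0.964 0.250
outer loop
vertex -3.832 -3.152 -1.589
vertex -2.558 -3.03 -2.516
vertex -5.084 -2.607 -3.237
endloop
endfacet
facet normal -0.585 0.254 -0.770
outer loop
vertex -3.81 -2.486 -4.164
vertex -3.928 -3.748 -4.491
vertex -5.084 -2.607 -3.237
endloop
endfacet
facet normal 0.090 0.964 0.250
outer loop
vertex -5.084 -2.607 -3.237
vertex -2.558 -3.03 -2.516
vertex -3.81 -2.486 -4.164
endloop
endfacet
facet normal 0.806 0.077 -0.587
outer loop
vertex -3.81 -2.486 -4.164
vertex -2.676 -4.293 -2.843
vertex -3.928 -3.748 -4.491
endloop
endfacet
facet normal 0.806 0.077 -0.587
outer loop
vertex -2.558 -3.03 -2.516
vertex -2.676 -4.293 -2.843
vertex -3.81 -2.486 -4.164
endloop
endfacet
facet normal 0.067 -0.068 0.995
outer loop
vertex -3.362 1.916 -0.592
vertex -4.194 1.591 -0.558
vertex -3.5 1.034 -0.643
endloop
endfacet
facet normal 0.706 -0.151 0.692
outer loop
vertex -3.362 1.916 -0.592
vertex -3.5 1.034 -0.643
vertex -2.896 1.424 -1.175
endloop
endfacet
facet normal 0.846 0.435 0.309
outer loop
vertex -3.362 1.916 -0.592
vertex -2.896 1.424 -1.175
vertex -3.217 2.222 -1.419
endloop
endfacet
facet normal 0.292 0.879 0.376
outer loop
vertex -3.362 1.916 -0.592
vertex -3.217 2.222 -1.419
vertex -4.019 2.325 -1.038
endloop
endfacet
facet normal -0.189 0.569 0.800
outer loop
vertex -3.362 1.916 -0.592
vertex -4.019 2.325 -1.038
vertex -4.194 1.591 -0.558
endloop
endfacet
facet normal 0.668 -0.704 0.242
outer loop
vertex -2.896 1.424 -1.175
vertex -3.5 1.034 -0.643
vertex -3.441 0.795 -1.502
endloop
endfacet
facet normal -0.368 -0.571 0.734
outer loop
vertex -3.5 1.034 -0.643
vertex -4.194 1.591 -0.558
vertex -4.243 0.898 -1.121
endloop
endfacet
facet normal -0.783 0.460 0.419
outer loop
vertex -4.194 1.591 -0.558
vertex -4.019 2.325 -1.038
vertex -4.564 1.696 -1.365
endloop
endfacet
facet normal -0.004 0.963 -0.268
outer loop
vertex -4.019 2.325 -1.038
vertex -3.217 2.222 -1.419
vertex -3.96 2.086 -1.897
endloop
endfacet
facet normal 0.893 0.244 -0.378
outer loop
vertex -3.217 2.222 -1.419
vertex -2.896 1.424 -1.175
vertex -3.266 1.529 -1.982
endloop
endfacet
facet normal -0.292 -0.879 -0.376
outer loop
vertex -4.098 1.204 -1.948
vertex -3.441 0.795 -1.502
vertex -4.243 0.898 -1.121
endloop
endfacet
facet normal -0.846 -0.435 -0.309
outer loop
vertex -4.098 1.204 -1.948
vertex -4.243 0.898 -1.121
vertex -4.564 1.696 -1.365
endloop
endfacet
facet normal -0.706 0.151 -0.692
outer loop
vertex -4.098 1.204 -1.948
vertex -4.564 1.696 -1.365
vertex -3.96 2.086 -1.897
endloop
endfacet
facet normal -0.067 0.068 -0.995
outer loop
vertex -4.098 1.204 -1.948
vertex -3.96 2.086 -1.897
vertex -3.266 1.529 -1.982
endloop
endfacet
facet normal 0.189 -0.569 -0.800
outer loop
vertex -4.098 1.204 -1.948
vertex -3.266 1.529 -1.982
vertex -3.441 0.795 -1.502
endloop
endfacet
facet normal 0.004 -0.963 0.268
outer loop
vertex -4.243 0.898 -1.121
vertex -3.441 0.795 -1.502
vertex -3.5 1.034 -0.643
endloop
endfacet
facet normal -0.893 -0.244 0.378
outer loop
vertex -4.564 1.696 -1.365
vertex -4.243 0.898 -1.121
vertex -4.194 1.591 -0.558
endloop
endfacet
facet normal -0.668 0.704 -0.242
outer loop
vertex -3.96 2.086 -1.897
vertex -4.564 1.696 -1.365
vertex -4.019 2.325 -1.038
endloop
endfacet
facet normal 0.368 0.571 -0.734
outer loop
vertex -3.266 1.529 -1.982
vertex -3.96 2.086 -1.897
vertex -3.217 2.222 -1.419
endloop
endfacet
facet normal 0.783 -0.460 -0.419
outer loop
vertex -3.441 0.795 -1.502
vertex -3.266 1.529 -1.982
vertex -2.896 1.424 -1.175
endloop
endfacet

endsolid
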